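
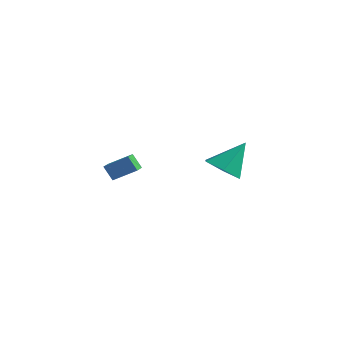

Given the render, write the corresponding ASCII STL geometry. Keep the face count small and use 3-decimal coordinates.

solid 
facet normal -0.569 0.794 -0.213
outer loop
vertex 1.968 -2.401 -2.182
vertex 2.717 -1.71 -1.607
vertex 2.391 -2.284 -2.875
endloop
endfacet
facet normal -0.640 -0.591 -0.491
outer loop
vertex 2.983 -3.11 -2.653
vertex 1.968 -2.401 -2.182
vertex 2.391 -2.284 -2.875
endloop
endfacet
facet normal -0.569 0.794 -0.213
outer loop
vertex 2.391 -2.284 -2.875
vertex 2.717 -1.71 -1.607
vertex 3.14 -1.593 -2.3
endloop
endfacet
facet normal 0.516 0.143 -0.844
outer loop
vertex 3.14 -1.593 -2.3
vertex 2.983 -3.11 -2.653
vertex 2.391 -2.284 -2.875
endloop
endfacet
facet normal -0.516 -0.143 0.844
outer loop
vertex 1.968 -2.401 -2.182
vertex 3.309 -2.536 -1.385
vertex 2.717 -1.71 -1.607
endloop
endfacet
facet normal -0.640 -0.591 -0.491
outer loop
vertex 2.56 -3.227 -1.96
vertex 1.968 -2.401 -2.182
vertex 2.983 -3.11 -2.653
endloop
endfacet
facet normal -0.516 -0.143 0.844
outer loop
vertex 2.56 -3.227 -1.96
vertex 3.309 -2.536 -1.385
vertex 1.968 -2.401 -2.182
endloop
endfacet
facet normal 0.640 0.591 0.491
outer loop
vertex 2.717 -1.71 -1.607
vertex 3.309 -2.536 -1.385
vertex 3.14 -1.593 -2.3
endloop
endfacet
facet normal 0.516 0.143 -0.844
outer loop
vertex 3.732 -2.419 -2.078
vertex 2.983 -3.11 -2.653
vertex 3.14 -1.593 -2.3
endloop
endfacet
facet normal 0.640 0.591 0.491
outer loop
vertex 3.14 -1.593 -2.3
vertex 3.309 -2.536 -1.385
vertex 3.732 -2.419 -2.078
endloop
endfacet
facet normal 0.569 -0.794 0.213
outer loop
vertex 3.732 -2.419 -2.078
vertex 2.56 -3.227 -1.96
vertex 2.983 -3.11 -2.653
endloop
endfacet
facet normal 0.569 -0.794 0.213
outer loop
vertex 3.309 -2.536 -1.385
vertex 2.56 -3.227 -1.96
vertex 3.732 -2.419 -2.078
endloop
endfacet
facet normal -0.229 -0.555 -0.800
outer loop
vertex 4.219 2.198 -3.231
vertex 3.532 2.895 -3.518
vertex 4.496 2.966 -3.843
endloop
endfacet
facet normal 0.941 -0.077 0.330
outer loop
vertex 4.219 2.198 -3.231
vertex 4.496 2.966 -3.843
vertex 3.948 3.905 -2.062
endloop
endfacet
facet normal -0.229 -0.556 -0.799
outer loop
vertex 4.496 2.966 -3.843
vertex 3.532 2.895 -3.518
vertex 3.808 3.662 -4.13
endloop
endfacet
facet normal 0.731 0.670 -0.128
outer loop
vertex 4.496 2.966 -3.843
vertex 3.808 3.662 -4.13
vertex 3.948 3.905 -2.062
endloop
endfacet
facet normal -0.229 -0.555 -0.799
outer loop
vertex 3.808 3.662 -4.13
vertex 3.532 2.895 -3.518
vertex 2.844 3.591 -3.804
endloop
endfacet
facet normal -0.110 0.988 -0.109
outer loop
vertex 3.808 3.662 -4.13
vertex 2.844 3.591 -3.804
vertex 3.948 3.905 -2.062
endloop
endfacet
facet normal -0.229 -0.555 -0.800
outer loop
vertex 2.844 3.591 -3.804
vertex 3.532 2.895 -3.518
vertex 2.567 2.824 -3.192
endloop
endfacet
facet normal -0.741 0.562 0.368
outer loop
vertex 2.844 3.591 -3.804
vertex 2.567 2.824 -3.192
vertex 3.948 3.905 -2.062
endloop
endfacet
facet normal -0.229 -0.555 -0.799
outer loop
vertex 2.567 2.824 -3.192
vertex 3.532 2.895 -3.518
vertex 3.255 2.127 -2.905
endloop
endfacet
facet normal -0.532 -0.185 0.827
outer loop
vertex 2.567 2.824 -3.192
vertex 3.255 2.127 -2.905
vertex 3.948 3.905 -2.062
endloop
endfacet
facet normal -0.229 -0.555 -0.799
outer loop
vertex 3.255 2.127 -2.905
vertex 3.532 2.895 -3.518
vertex 4.219 2.198 -3.231
endloop
endfacet
facet normal 0.310 -0.503 0.807
outer loop
vertex 3.255 2.127 -2.905
vertex 4.219 2.198 -3.231
vertex 3.948 3.905 -2.062
endloop
endfacet

endsolid


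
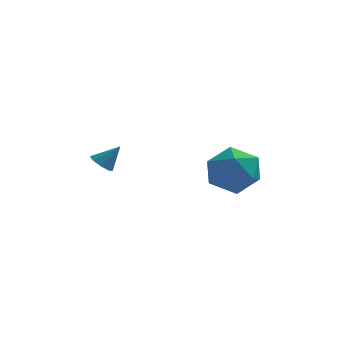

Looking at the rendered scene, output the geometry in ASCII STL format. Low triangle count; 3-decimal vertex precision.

solid 
facet normal -0.976 0.217 -0.033
outer loop
vertex 2.766 -1.459 0.617
vertex 2.703 -1.569 1.756
vertex 2.945 -0.55 1.291
endloop
endfacet
facet normal -0.625 0.541 -0.563
outer loop
vertex 2.766 -1.459 0.617
vertex 2.945 -0.55 1.291
vertex 3.615 -0.727 0.378
endloop
endfacet
facet normal -0.301 0.038 -0.953
outer loop
vertex 2.766 -1.459 0.617
vertex 3.615 -0.727 0.378
vertex 3.787 -1.856 0.279
endloop
endfacet
facet normal -0.452 -0.597 -0.663
outer loop
vertex 2.766 -1.459 0.617
vertex 3.787 -1.856 0.279
vertex 3.224 -2.376 1.131
endloop
endfacet
facet normal -0.868 -0.487 -0.095
outer loop
vertex 2.766 -1.459 0.617
vertex 3.224 -2.376 1.131
vertex 2.703 -1.569 1.756
endloop
endfacet
facet normal -0.121 0.954 -0.274
outer loop
vertex 3.615 -0.727 0.378
vertex 2.945 -0.55 1.291
vertex 4.076 -0.384 1.369
endloop
endfacet
facet normal -0.688 0.430 0.584
outer loop
vertex 2.945 -0.55 1.291
vertex 2.703 -1.569 1.756
vertex 3.513 -0.904 2.221
endloop
endfacet
facet normal -0.515 -0.707 0.484
outer loop
vertex 2.703 -1.569 1.756
vertex 3.224 -2.376 1.131
vertex 3.685 -2.033 2.122
endloop
endfacet
facet normal 0.160 -0.886 -0.435
outer loop
vertex 3.224 -2.376 1.131
vertex 3.787 -1.856 0.279
vertex 4.355 -2.21 1.209
endloop
endfacet
facet normal 0.403 0.141 -0.904
outer loop
vertex 3.787 -1.856 0.279
vertex 3.615 -0.727 0.378
vertex 4.597 -1.191 0.744
endloop
endfacet
facet normal 0.452 0.597 0.663
outer loop
vertex 4.534 -1.301 1.883
vertex 4.076 -0.384 1.369
vertex 3.513 -0.904 2.221
endloop
endfacet
facet normal 0.301 -0.038 0.953
outer loop
vertex 4.534 -1.301 1.883
vertex 3.513 -0.904 2.221
vertex 3.685 -2.033 2.122
endloop
endfacet
facet normal 0.625 -0.541 0.563
outer loop
vertex 4.534 -1.301 1.883
vertex 3.685 -2.033 2.122
vertex 4.355 -2.21 1.209
endloop
endfacet
facet normal 0.976 -0.217 0.033
outer loop
vertex 4.534 -1.301 1.883
vertex 4.355 -2.21 1.209
vertex 4.597 -1.191 0.744
endloop
endfacet
facet normal 0.868 0.487 0.095
outer loop
vertex 4.534 -1.301 1.883
vertex 4.597 -1.191 0.744
vertex 4.076 -0.384 1.369
endloop
endfacet
facet normal -0.160 0.886 0.435
outer loop
vertex 3.513 -0.904 2.221
vertex 4.076 -0.384 1.369
vertex 2.945 -0.55 1.291
endloop
endfacet
facet normal -0.403 -0.141 0.904
outer loop
vertex 3.685 -2.033 2.122
vertex 3.513 -0.904 2.221
vertex 2.703 -1.569 1.756
endloop
endfacet
facet normal 0.121 -0.954 0.274
outer loop
vertex 4.355 -2.21 1.209
vertex 3.685 -2.033 2.122
vertex 3.224 -2.376 1.131
endloop
endfacet
facet normal 0.688 -0.430 -0.584
outer loop
vertex 4.597 -1.191 0.744
vertex 4.355 -2.21 1.209
vertex 3.787 -1.856 0.279
endloop
endfacet
facet normal 0.515 0.707 -0.484
outer loop
vertex 4.076 -0.384 1.369
vertex 4.597 -1.191 0.744
vertex 3.615 -0.727 0.378
endloop
endfacet
facet normal -0.636 -0.181 -0.750
outer loop
vertex -0.6 -2.646 1.681
vertex -1.0 -2.604 2.01
vertex -0.737 -2.273 1.707
endloop
endfacet
facet normal 0.894 0.348 -0.282
outer loop
vertex -0.6 -2.646 1.681
vertex -0.737 -2.273 1.707
vertex -0.34 -2.416 2.79
endloop
endfacet
facet normal -0.637 -0.180 -0.750
outer loop
vertex -0.737 -2.273 1.707
vertex -1.0 -2.604 2.01
vertex -1.028 -2.094 1.911
endloop
endfacet
facet normal 0.490 0.870 -0.065
outer loop
vertex -0.737 -2.273 1.707
vertex -1.028 -2.094 1.911
vertex -0.34 -2.416 2.79
endloop
endfacet
facet normal -0.634 -0.181 -0.752
outer loop
vertex -1.028 -2.094 1.911
vertex -1.0 -2.604 2.01
vertex -1.303 -2.214 2.172
endloop
endfacet
facet normal -0.047 0.925 0.376
outer loop
vertex -1.028 -2.094 1.911
vertex -1.303 -2.214 2.172
vertex -0.34 -2.416 2.79
endloop
endfacet
facet normal -0.635 -0.181 -0.751
outer loop
vertex -1.303 -2.214 2.172
vertex -1.0 -2.604 2.01
vertex -1.401 -2.562 2.339
endloop
endfacet
facet normal -0.398 0.486 0.778
outer loop
vertex -1.303 -2.214 2.172
vertex -1.401 -2.562 2.339
vertex -0.34 -2.416 2.79
endloop
endfacet
facet normal -0.635 -0.179 -0.751
outer loop
vertex -1.401 -2.562 2.339
vertex -1.0 -2.604 2.01
vertex -1.264 -2.935 2.312
endloop
endfacet
facet normal -0.360 -0.198 0.912
outer loop
vertex -1.401 -2.562 2.339
vertex -1.264 -2.935 2.312
vertex -0.34 -2.416 2.79
endloop
endfacet
facet normal -0.635 -0.179 -0.751
outer loop
vertex -1.264 -2.935 2.312
vertex -1.0 -2.604 2.01
vertex -0.972 -3.114 2.108
endloop
endfacet
facet normal 0.044 -0.718 0.694
outer loop
vertex -1.264 -2.935 2.312
vertex -0.972 -3.114 2.108
vertex -0.34 -2.416 2.79
endloop
endfacet
facet normal -0.635 -0.179 -0.751
outer loop
vertex -0.972 -3.114 2.108
vertex -1.0 -2.604 2.01
vertex -0.697 -2.994 1.847
endloop
endfacet
facet normal 0.580 -0.774 0.255
outer loop
vertex -0.972 -3.114 2.108
vertex -0.697 -2.994 1.847
vertex -0.34 -2.416 2.79
endloop
endfacet
facet normal -0.636 -0.181 -0.750
outer loop
vertex -0.697 -2.994 1.847
vertex -1.0 -2.604 2.01
vertex -0.6 -2.646 1.681
endloop
endfacet
facet normal 0.932 -0.331 -0.150
outer loop
vertex -0.697 -2.994 1.847
vertex -0.6 -2.646 1.681
vertex -0.34 -2.416 2.79
endloop
endfacet

endsolid


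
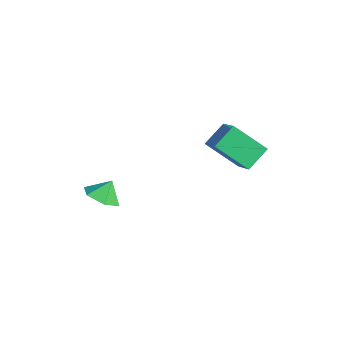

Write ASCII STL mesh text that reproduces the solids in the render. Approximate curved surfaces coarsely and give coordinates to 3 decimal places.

solid 
facet normal 0.094 -0.561 -0.823
outer loop
vertex -2.198 -2.325 0.274
vertex -3.138 -2.055 -0.018
vertex -2.334 -1.497 -0.306
endloop
endfacet
facet normal 0.706 0.480 0.520
outer loop
vertex -2.198 -2.325 0.274
vertex -2.334 -1.497 -0.306
vertex -3.242 -1.445 0.878
endloop
endfacet
facet normal 0.094 -0.561 -0.823
outer loop
vertex -2.334 -1.497 -0.306
vertex -3.138 -2.055 -0.018
vertex -3.274 -1.227 -0.598
endloop
endfacet
facet normal 0.234 0.963 0.137
outer loop
vertex -2.334 -1.497 -0.306
vertex -3.274 -1.227 -0.598
vertex -3.242 -1.445 0.878
endloop
endfacet
facet normal 0.096 -0.560 -0.823
outer loop
vertex -3.274 -1.227 -0.598
vertex -3.138 -2.055 -0.018
vertex -4.077 -1.786 -0.311
endloop
endfacet
facet normal -0.533 0.835 0.135
outer loop
vertex -3.274 -1.227 -0.598
vertex -4.077 -1.786 -0.311
vertex -3.242 -1.445 0.878
endloop
endfacet
facet normal 0.096 -0.560 -0.823
outer loop
vertex -4.077 -1.786 -0.311
vertex -3.138 -2.055 -0.018
vertex -3.941 -2.614 0.269
endloop
endfacet
facet normal -0.827 0.226 0.516
outer loop
vertex -4.077 -1.786 -0.311
vertex -3.941 -2.614 0.269
vertex -3.242 -1.445 0.878
endloop
endfacet
facet normal 0.096 -0.560 -0.823
outer loop
vertex -3.941 -2.614 0.269
vertex -3.138 -2.055 -0.018
vertex -3.002 -2.883 0.562
endloop
endfacet
facet normal -0.354 -0.257 0.899
outer loop
vertex -3.941 -2.614 0.269
vertex -3.002 -2.883 0.562
vertex -3.242 -1.445 0.878
endloop
endfacet
facet normal 0.094 -0.561 -0.823
outer loop
vertex -3.002 -2.883 0.562
vertex -3.138 -2.055 -0.018
vertex -2.198 -2.325 0.274
endloop
endfacet
facet normal 0.413 -0.129 0.902
outer loop
vertex -3.002 -2.883 0.562
vertex -2.198 -2.325 0.274
vertex -3.242 -1.445 0.878
endloop
endfacet
facet normal -0.557 -0.577 0.597
outer loop
vertex 0.04 2.363 4.631
vertex -0.316 3.525 5.421
vertex -1.61 2.69 3.407
endloop
endfacet
facet normal 0.245 -0.802 -0.545
outer loop
vertex -0.444 3.895 2.159
vertex 0.04 2.363 4.631
vertex -1.61 2.69 3.407
endloop
endfacet
facet normal -0.558 -0.576 0.597
outer loop
vertex -1.61 2.69 3.407
vertex -0.316 3.525 5.421
vertex -1.965 3.853 4.197
endloop
endfacet
facet normal -0.793 0.158 -0.589
outer loop
vertex -1.965 3.853 4.197
vertex -0.444 3.895 2.159
vertex -1.61 2.69 3.407
endloop
endfacet
facet normal 0.793 -0.157 0.589
outer loop
vertex 0.04 2.363 4.631
vertex 0.85 4.73 4.173
vertex -0.316 3.525 5.421
endloop
endfacet
facet normal 0.245 -0.802 -0.545
outer loop
vertex 1.205 3.567 3.383
vertex 0.04 2.363 4.631
vertex -0.444 3.895 2.159
endloop
endfacet
facet normal 0.793 -0.158 0.588
outer loop
vertex 1.205 3.567 3.383
vertex 0.85 4.73 4.173
vertex 0.04 2.363 4.631
endloop
endfacet
facet normal -0.245 0.802 0.545
outer loop
vertex -0.316 3.525 5.421
vertex 0.85 4.73 4.173
vertex -1.965 3.853 4.197
endloop
endfacet
facet normal -0.793 0.157 -0.589
outer loop
vertex -0.8 5.057 2.949
vertex -0.444 3.895 2.159
vertex -1.965 3.853 4.197
endloop
endfacet
facet normal -0.245 0.802 0.545
outer loop
vertex -1.965 3.853 4.197
vertex 0.85 4.73 4.173
vertex -0.8 5.057 2.949
endloop
endfacet
facet normal 0.558 0.577 -0.597
outer loop
vertex -0.8 5.057 2.949
vertex 1.205 3.567 3.383
vertex -0.444 3.895 2.159
endloop
endfacet
facet normal 0.558 0.576 -0.598
outer loop
vertex 0.85 4.73 4.173
vertex 1.205 3.567 3.383
vertex -0.8 5.057 2.949
endloop
endfacet

endsolid


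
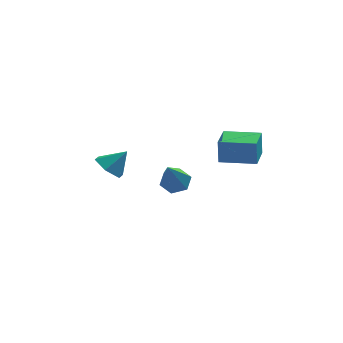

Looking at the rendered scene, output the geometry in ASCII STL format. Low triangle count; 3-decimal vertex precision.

solid 
facet normal -0.948 0.312 -0.057
outer loop
vertex 0.104 -3.671 4.258
vertex 0.519 -2.438 4.103
vertex 0.122 -3.815 3.168
endloop
endfacet
facet normal -0.317 -0.941 0.119
outer loop
vertex 1.601 -4.302 3.257
vertex 0.104 -3.671 4.258
vertex 0.122 -3.815 3.168
endloop
endfacet
facet normal -0.948 0.312 -0.057
outer loop
vertex 0.122 -3.815 3.168
vertex 0.519 -2.438 4.103
vertex 0.537 -2.582 3.013
endloop
endfacet
facet normal 0.017 -0.130 -0.991
outer loop
vertex 0.537 -2.582 3.013
vertex 1.601 -4.302 3.257
vertex 0.122 -3.815 3.168
endloop
endfacet
facet normal -0.017 0.130 0.991
outer loop
vertex 0.104 -3.671 4.258
vertex 1.998 -2.925 4.192
vertex 0.519 -2.438 4.103
endloop
endfacet
facet normal -0.317 -0.941 0.119
outer loop
vertex 1.583 -4.158 4.347
vertex 0.104 -3.671 4.258
vertex 1.601 -4.302 3.257
endloop
endfacet
facet normal -0.017 0.130 0.991
outer loop
vertex 1.583 -4.158 4.347
vertex 1.998 -2.925 4.192
vertex 0.104 -3.671 4.258
endloop
endfacet
facet normal 0.317 0.941 -0.119
outer loop
vertex 0.519 -2.438 4.103
vertex 1.998 -2.925 4.192
vertex 0.537 -2.582 3.013
endloop
endfacet
facet normal 0.017 -0.130 -0.991
outer loop
vertex 2.016 -3.069 3.102
vertex 1.601 -4.302 3.257
vertex 0.537 -2.582 3.013
endloop
endfacet
facet normal 0.317 0.941 -0.119
outer loop
vertex 0.537 -2.582 3.013
vertex 1.998 -2.925 4.192
vertex 2.016 -3.069 3.102
endloop
endfacet
facet normal 0.948 -0.312 0.057
outer loop
vertex 2.016 -3.069 3.102
vertex 1.583 -4.158 4.347
vertex 1.601 -4.302 3.257
endloop
endfacet
facet normal 0.948 -0.312 0.057
outer loop
vertex 1.998 -2.925 4.192
vertex 1.583 -4.158 4.347
vertex 2.016 -3.069 3.102
endloop
endfacet
facet normal 0.231 0.560 -0.796
outer loop
vertex -0.426 1.665 -2.071
vertex -0.873 2.189 -1.832
vertex -0.172 2.188 -1.629
endloop
endfacet
facet normal 0.806 -0.558 0.197
outer loop
vertex -0.426 1.665 -2.071
vertex -0.172 2.188 -1.629
vertex -1.367 0.991 -0.128
endloop
endfacet
facet normal 0.231 0.560 -0.795
outer loop
vertex -0.172 2.188 -1.629
vertex -0.873 2.189 -1.832
vertex -0.62 2.712 -1.39
endloop
endfacet
facet normal 0.659 0.238 0.714
outer loop
vertex -0.172 2.188 -1.629
vertex -0.62 2.712 -1.39
vertex -1.367 0.991 -0.128
endloop
endfacet
facet normal 0.231 0.561 -0.795
outer loop
vertex -0.62 2.712 -1.39
vertex -0.873 2.189 -1.832
vertex -1.321 2.714 -1.592
endloop
endfacet
facet normal -0.212 0.636 0.742
outer loop
vertex -0.62 2.712 -1.39
vertex -1.321 2.714 -1.592
vertex -1.367 0.991 -0.128
endloop
endfacet
facet normal 0.230 0.560 -0.796
outer loop
vertex -1.321 2.714 -1.592
vertex -0.873 2.189 -1.832
vertex -1.575 2.19 -2.034
endloop
endfacet
facet normal -0.937 0.240 0.253
outer loop
vertex -1.321 2.714 -1.592
vertex -1.575 2.19 -2.034
vertex -1.367 0.991 -0.128
endloop
endfacet
facet normal 0.230 0.560 -0.796
outer loop
vertex -1.575 2.19 -2.034
vertex -0.873 2.189 -1.832
vertex -1.127 1.666 -2.273
endloop
endfacet
facet normal -0.789 -0.555 -0.263
outer loop
vertex -1.575 2.19 -2.034
vertex -1.127 1.666 -2.273
vertex -1.367 0.991 -0.128
endloop
endfacet
facet normal 0.230 0.560 -0.796
outer loop
vertex -1.127 1.666 -2.273
vertex -0.873 2.189 -1.832
vertex -0.426 1.665 -2.071
endloop
endfacet
facet normal 0.082 -0.953 -0.291
outer loop
vertex -1.127 1.666 -2.273
vertex -0.426 1.665 -2.071
vertex -1.367 0.991 -0.128
endloop
endfacet
facet normal -0.679 -0.099 -0.727
outer loop
vertex -3.243 1.614 -0.862
vertex -3.844 1.56 -0.293
vertex -3.626 2.301 -0.598
endloop
endfacet
facet normal 0.839 0.524 -0.145
outer loop
vertex -3.243 1.614 -0.862
vertex -3.626 2.301 -0.598
vertex -3.036 1.68 0.573
endloop
endfacet
facet normal -0.679 -0.100 -0.727
outer loop
vertex -3.626 2.301 -0.598
vertex -3.844 1.56 -0.293
vertex -4.228 2.248 -0.029
endloop
endfacet
facet normal 0.252 0.902 0.351
outer loop
vertex -3.626 2.301 -0.598
vertex -4.228 2.248 -0.029
vertex -3.036 1.68 0.573
endloop
endfacet
facet normal -0.679 -0.100 -0.727
outer loop
vertex -4.228 2.248 -0.029
vertex -3.844 1.56 -0.293
vertex -4.446 1.507 0.277
endloop
endfacet
facet normal -0.236 0.429 0.872
outer loop
vertex -4.228 2.248 -0.029
vertex -4.446 1.507 0.277
vertex -3.036 1.68 0.573
endloop
endfacet
facet normal -0.679 -0.100 -0.727
outer loop
vertex -4.446 1.507 0.277
vertex -3.844 1.56 -0.293
vertex -4.062 0.82 0.013
endloop
endfacet
facet normal -0.137 -0.421 0.897
outer loop
vertex -4.446 1.507 0.277
vertex -4.062 0.82 0.013
vertex -3.036 1.68 0.573
endloop
endfacet
facet normal -0.679 -0.100 -0.727
outer loop
vertex -4.062 0.82 0.013
vertex -3.844 1.56 -0.293
vertex -3.461 0.873 -0.556
endloop
endfacet
facet normal 0.450 -0.798 0.401
outer loop
vertex -4.062 0.82 0.013
vertex -3.461 0.873 -0.556
vertex -3.036 1.68 0.573
endloop
endfacet
facet normal -0.679 -0.100 -0.727
outer loop
vertex -3.461 0.873 -0.556
vertex -3.844 1.56 -0.293
vertex -3.243 1.614 -0.862
endloop
endfacet
facet normal 0.938 -0.326 -0.120
outer loop
vertex -3.461 0.873 -0.556
vertex -3.243 1.614 -0.862
vertex -3.036 1.68 0.573
endloop
endfacet

endsolid


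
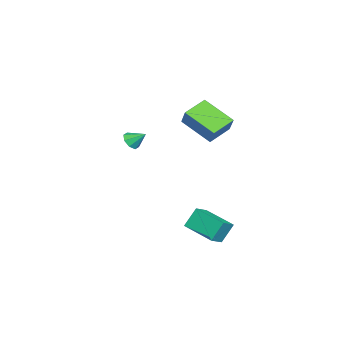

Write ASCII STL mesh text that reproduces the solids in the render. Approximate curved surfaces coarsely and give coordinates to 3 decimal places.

solid 
facet normal -0.529 -0.320 -0.786
outer loop
vertex 0.562 1.696 3.597
vertex -0.595 2.366 4.103
vertex 1.067 3.326 2.593
endloop
endfacet
facet normal 0.810 -0.469 -0.354
outer loop
vertex 1.675 3.694 3.497
vertex 0.562 1.696 3.597
vertex 1.067 3.326 2.593
endloop
endfacet
facet normal -0.529 -0.320 -0.786
outer loop
vertex 1.067 3.326 2.593
vertex -0.595 2.366 4.103
vertex -0.091 3.996 3.1
endloop
endfacet
facet normal 0.255 0.824 -0.507
outer loop
vertex -0.091 3.996 3.1
vertex 1.675 3.694 3.497
vertex 1.067 3.326 2.593
endloop
endfacet
facet normal -0.255 -0.823 0.507
outer loop
vertex 0.562 1.696 3.597
vertex 0.013 2.734 5.007
vertex -0.595 2.366 4.103
endloop
endfacet
facet normal 0.809 -0.468 -0.355
outer loop
vertex 1.171 2.064 4.5
vertex 0.562 1.696 3.597
vertex 1.675 3.694 3.497
endloop
endfacet
facet normal -0.254 -0.823 0.507
outer loop
vertex 1.171 2.064 4.5
vertex 0.013 2.734 5.007
vertex 0.562 1.696 3.597
endloop
endfacet
facet normal -0.810 0.468 0.354
outer loop
vertex -0.595 2.366 4.103
vertex 0.013 2.734 5.007
vertex -0.091 3.996 3.1
endloop
endfacet
facet normal 0.255 0.823 -0.507
outer loop
vertex 0.518 4.364 4.003
vertex 1.675 3.694 3.497
vertex -0.091 3.996 3.1
endloop
endfacet
facet normal -0.809 0.469 0.354
outer loop
vertex -0.091 3.996 3.1
vertex 0.013 2.734 5.007
vertex 0.518 4.364 4.003
endloop
endfacet
facet normal 0.529 0.320 0.786
outer loop
vertex 0.518 4.364 4.003
vertex 1.171 2.064 4.5
vertex 1.675 3.694 3.497
endloop
endfacet
facet normal 0.529 0.320 0.786
outer loop
vertex 0.013 2.734 5.007
vertex 1.171 2.064 4.5
vertex 0.518 4.364 4.003
endloop
endfacet
facet normal -0.044 -0.798 -0.602
outer loop
vertex 0.373 -1.117 1.408
vertex -0.202 -1.199 1.559
vertex 0.084 -0.892 1.131
endloop
endfacet
facet normal 0.700 0.694 -0.166
outer loop
vertex 0.373 -1.117 1.408
vertex 0.084 -0.892 1.131
vertex -0.158 -0.401 2.161
endloop
endfacet
facet normal -0.045 -0.797 -0.602
outer loop
vertex 0.084 -0.892 1.131
vertex -0.202 -1.199 1.559
vertex -0.372 -0.846 1.104
endloop
endfacet
facet normal 0.115 0.907 -0.405
outer loop
vertex 0.084 -0.892 1.131
vertex -0.372 -0.846 1.104
vertex -0.158 -0.401 2.161
endloop
endfacet
facet normal -0.045 -0.797 -0.602
outer loop
vertex -0.372 -0.846 1.104
vertex -0.202 -1.199 1.559
vertex -0.729 -1.008 1.345
endloop
endfacet
facet normal -0.529 0.815 -0.236
outer loop
vertex -0.372 -0.846 1.104
vertex -0.729 -1.008 1.345
vertex -0.158 -0.401 2.161
endloop
endfacet
facet normal -0.045 -0.798 -0.601
outer loop
vertex -0.729 -1.008 1.345
vertex -0.202 -1.199 1.559
vertex -0.777 -1.281 1.711
endloop
endfacet
facet normal -0.848 0.473 0.241
outer loop
vertex -0.729 -1.008 1.345
vertex -0.777 -1.281 1.711
vertex -0.158 -0.401 2.161
endloop
endfacet
facet normal -0.045 -0.798 -0.601
outer loop
vertex -0.777 -1.281 1.711
vertex -0.202 -1.199 1.559
vertex -0.488 -1.506 1.988
endloop
endfacet
facet normal -0.657 0.079 0.750
outer loop
vertex -0.777 -1.281 1.711
vertex -0.488 -1.506 1.988
vertex -0.158 -0.401 2.161
endloop
endfacet
facet normal -0.045 -0.798 -0.601
outer loop
vertex -0.488 -1.506 1.988
vertex -0.202 -1.199 1.559
vertex -0.032 -1.551 2.014
endloop
endfacet
facet normal -0.070 -0.134 0.989
outer loop
vertex -0.488 -1.506 1.988
vertex -0.032 -1.551 2.014
vertex -0.158 -0.401 2.161
endloop
endfacet
facet normal -0.044 -0.798 -0.601
outer loop
vertex -0.032 -1.551 2.014
vertex -0.202 -1.199 1.559
vertex 0.325 -1.39 1.774
endloop
endfacet
facet normal 0.570 -0.042 0.820
outer loop
vertex -0.032 -1.551 2.014
vertex 0.325 -1.39 1.774
vertex -0.158 -0.401 2.161
endloop
endfacet
facet normal -0.044 -0.798 -0.601
outer loop
vertex 0.325 -1.39 1.774
vertex -0.202 -1.199 1.559
vertex 0.373 -1.117 1.408
endloop
endfacet
facet normal 0.890 0.301 0.341
outer loop
vertex 0.325 -1.39 1.774
vertex 0.373 -1.117 1.408
vertex -0.158 -0.401 2.161
endloop
endfacet
facet normal -0.355 0.384 0.853
outer loop
vertex 2.608 3.075 -1.373
vertex 3.408 4.696 -1.769
vertex 1.788 3.365 -1.845
endloop
endfacet
facet normal -0.433 -0.875 0.215
outer loop
vertex 2.232 2.884 -2.911
vertex 2.608 3.075 -1.373
vertex 1.788 3.365 -1.845
endloop
endfacet
facet normal -0.356 0.384 0.852
outer loop
vertex 1.788 3.365 -1.845
vertex 3.408 4.696 -1.769
vertex 2.588 4.985 -2.242
endloop
endfacet
facet normal -0.829 0.292 -0.477
outer loop
vertex 2.588 4.985 -2.242
vertex 2.232 2.884 -2.911
vertex 1.788 3.365 -1.845
endloop
endfacet
facet normal 0.829 -0.292 0.477
outer loop
vertex 2.608 3.075 -1.373
vertex 3.852 4.215 -2.835
vertex 3.408 4.696 -1.769
endloop
endfacet
facet normal -0.432 -0.876 0.214
outer loop
vertex 3.052 2.595 -2.438
vertex 2.608 3.075 -1.373
vertex 2.232 2.884 -2.911
endloop
endfacet
facet normal 0.829 -0.292 0.477
outer loop
vertex 3.052 2.595 -2.438
vertex 3.852 4.215 -2.835
vertex 2.608 3.075 -1.373
endloop
endfacet
facet normal 0.433 0.876 -0.215
outer loop
vertex 3.408 4.696 -1.769
vertex 3.852 4.215 -2.835
vertex 2.588 4.985 -2.242
endloop
endfacet
facet normal -0.829 0.292 -0.477
outer loop
vertex 3.032 4.505 -3.307
vertex 2.232 2.884 -2.911
vertex 2.588 4.985 -2.242
endloop
endfacet
facet normal 0.433 0.876 -0.214
outer loop
vertex 2.588 4.985 -2.242
vertex 3.852 4.215 -2.835
vertex 3.032 4.505 -3.307
endloop
endfacet
facet normal 0.356 -0.384 -0.852
outer loop
vertex 3.032 4.505 -3.307
vertex 3.052 2.595 -2.438
vertex 2.232 2.884 -2.911
endloop
endfacet
facet normal 0.355 -0.384 -0.852
outer loop
vertex 3.852 4.215 -2.835
vertex 3.052 2.595 -2.438
vertex 3.032 4.505 -3.307
endloop
endfacet

endsolid


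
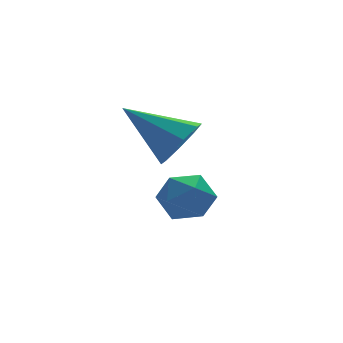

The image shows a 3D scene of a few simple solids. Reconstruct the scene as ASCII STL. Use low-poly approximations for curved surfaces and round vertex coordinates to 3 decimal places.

solid 
facet normal 0.040 -0.097 0.994
outer loop
vertex 2.556 4.034 -2.196
vertex 2.94 3.209 -2.292
vertex 3.467 3.955 -2.24
endloop
endfacet
facet normal 0.090 0.589 0.803
outer loop
vertex 2.556 4.034 -2.196
vertex 3.467 3.955 -2.24
vertex 3.043 4.631 -2.688
endloop
endfacet
facet normal -0.494 0.756 0.429
outer loop
vertex 2.556 4.034 -2.196
vertex 3.043 4.631 -2.688
vertex 2.255 4.303 -3.017
endloop
endfacet
facet normal -0.905 0.173 0.389
outer loop
vertex 2.556 4.034 -2.196
vertex 2.255 4.303 -3.017
vertex 2.192 3.424 -2.772
endloop
endfacet
facet normal -0.575 -0.354 0.738
outer loop
vertex 2.556 4.034 -2.196
vertex 2.192 3.424 -2.772
vertex 2.94 3.209 -2.292
endloop
endfacet
facet normal 0.655 0.658 0.373
outer loop
vertex 3.043 4.631 -2.688
vertex 3.467 3.955 -2.24
vertex 3.728 4.176 -3.088
endloop
endfacet
facet normal 0.574 -0.453 0.683
outer loop
vertex 3.467 3.955 -2.24
vertex 2.94 3.209 -2.292
vertex 3.665 3.297 -2.843
endloop
endfacet
facet normal -0.420 -0.867 0.267
outer loop
vertex 2.94 3.209 -2.292
vertex 2.192 3.424 -2.772
vertex 2.877 2.969 -3.172
endloop
endfacet
facet normal -0.955 -0.015 -0.298
outer loop
vertex 2.192 3.424 -2.772
vertex 2.255 4.303 -3.017
vertex 2.453 3.645 -3.62
endloop
endfacet
facet normal -0.289 0.929 -0.233
outer loop
vertex 2.255 4.303 -3.017
vertex 3.043 4.631 -2.688
vertex 2.98 4.391 -3.568
endloop
endfacet
facet normal 0.905 -0.173 -0.389
outer loop
vertex 3.364 3.566 -3.664
vertex 3.728 4.176 -3.088
vertex 3.665 3.297 -2.843
endloop
endfacet
facet normal 0.494 -0.756 -0.429
outer loop
vertex 3.364 3.566 -3.664
vertex 3.665 3.297 -2.843
vertex 2.877 2.969 -3.172
endloop
endfacet
facet normal -0.090 -0.589 -0.803
outer loop
vertex 3.364 3.566 -3.664
vertex 2.877 2.969 -3.172
vertex 2.453 3.645 -3.62
endloop
endfacet
facet normal -0.040 0.097 -0.994
outer loop
vertex 3.364 3.566 -3.664
vertex 2.453 3.645 -3.62
vertex 2.98 4.391 -3.568
endloop
endfacet
facet normal 0.575 0.354 -0.738
outer loop
vertex 3.364 3.566 -3.664
vertex 2.98 4.391 -3.568
vertex 3.728 4.176 -3.088
endloop
endfacet
facet normal 0.955 0.015 0.298
outer loop
vertex 3.665 3.297 -2.843
vertex 3.728 4.176 -3.088
vertex 3.467 3.955 -2.24
endloop
endfacet
facet normal 0.289 -0.929 0.233
outer loop
vertex 2.877 2.969 -3.172
vertex 3.665 3.297 -2.843
vertex 2.94 3.209 -2.292
endloop
endfacet
facet normal -0.655 -0.658 -0.373
outer loop
vertex 2.453 3.645 -3.62
vertex 2.877 2.969 -3.172
vertex 2.192 3.424 -2.772
endloop
endfacet
facet normal -0.574 0.453 -0.683
outer loop
vertex 2.98 4.391 -3.568
vertex 2.453 3.645 -3.62
vertex 2.255 4.303 -3.017
endloop
endfacet
facet normal 0.420 0.867 -0.267
outer loop
vertex 3.728 4.176 -3.088
vertex 2.98 4.391 -3.568
vertex 3.043 4.631 -2.688
endloop
endfacet
facet normal 0.589 -0.607 -0.534
outer loop
vertex 2.89 3.164 -0.147
vertex 2.236 2.577 -0.202
vertex 2.5 3.261 -0.688
endloop
endfacet
facet normal 0.299 0.953 -0.044
outer loop
vertex 2.89 3.164 -0.147
vertex 2.5 3.261 -0.688
vertex 1.064 3.783 0.862
endloop
endfacet
facet normal 0.588 -0.607 -0.534
outer loop
vertex 2.5 3.261 -0.688
vertex 2.236 2.577 -0.202
vertex 1.956 2.958 -0.943
endloop
endfacet
facet normal -0.233 0.836 -0.497
outer loop
vertex 2.5 3.261 -0.688
vertex 1.956 2.958 -0.943
vertex 1.064 3.783 0.862
endloop
endfacet
facet normal 0.590 -0.606 -0.534
outer loop
vertex 1.956 2.958 -0.943
vertex 2.236 2.577 -0.202
vertex 1.576 2.431 -0.765
endloop
endfacet
facet normal -0.758 0.364 -0.541
outer loop
vertex 1.956 2.958 -0.943
vertex 1.576 2.431 -0.765
vertex 1.064 3.783 0.862
endloop
endfacet
facet normal 0.589 -0.607 -0.534
outer loop
vertex 1.576 2.431 -0.765
vertex 2.236 2.577 -0.202
vertex 1.583 1.99 -0.256
endloop
endfacet
facet normal -0.971 -0.188 -0.149
outer loop
vertex 1.576 2.431 -0.765
vertex 1.583 1.99 -0.256
vertex 1.064 3.783 0.862
endloop
endfacet
facet normal 0.589 -0.606 -0.534
outer loop
vertex 1.583 1.99 -0.256
vertex 2.236 2.577 -0.202
vertex 1.973 1.892 0.285
endloop
endfacet
facet normal -0.745 -0.495 0.447
outer loop
vertex 1.583 1.99 -0.256
vertex 1.973 1.892 0.285
vertex 1.064 3.783 0.862
endloop
endfacet
facet normal 0.589 -0.606 -0.534
outer loop
vertex 1.973 1.892 0.285
vertex 2.236 2.577 -0.202
vertex 2.517 2.196 0.54
endloop
endfacet
facet normal -0.212 -0.377 0.902
outer loop
vertex 1.973 1.892 0.285
vertex 2.517 2.196 0.54
vertex 1.064 3.783 0.862
endloop
endfacet
facet normal 0.589 -0.606 -0.534
outer loop
vertex 2.517 2.196 0.54
vertex 2.236 2.577 -0.202
vertex 2.897 2.722 0.362
endloop
endfacet
facet normal 0.312 0.094 0.945
outer loop
vertex 2.517 2.196 0.54
vertex 2.897 2.722 0.362
vertex 1.064 3.783 0.862
endloop
endfacet
facet normal 0.589 -0.606 -0.534
outer loop
vertex 2.897 2.722 0.362
vertex 2.236 2.577 -0.202
vertex 2.89 3.164 -0.147
endloop
endfacet
facet normal 0.525 0.646 0.554
outer loop
vertex 2.897 2.722 0.362
vertex 2.89 3.164 -0.147
vertex 1.064 3.783 0.862
endloop
endfacet

endsolid


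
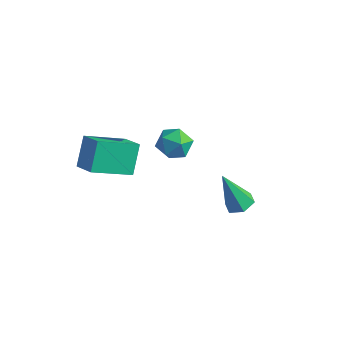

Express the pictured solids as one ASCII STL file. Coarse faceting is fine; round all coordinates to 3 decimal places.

solid 
facet normal 0.363 0.170 -0.916
outer loop
vertex 2.197 0.057 -1.734
vertex 1.699 -0.13 -1.966
vertex 1.765 0.431 -1.836
endloop
endfacet
facet normal 0.431 0.664 0.611
outer loop
vertex 2.197 0.057 -1.734
vertex 1.765 0.431 -1.836
vertex 1.101 -0.41 -0.454
endloop
endfacet
facet normal 0.363 0.170 -0.916
outer loop
vertex 1.765 0.431 -1.836
vertex 1.699 -0.13 -1.966
vertex 1.268 0.243 -2.068
endloop
endfacet
facet normal -0.455 0.841 0.293
outer loop
vertex 1.765 0.431 -1.836
vertex 1.268 0.243 -2.068
vertex 1.101 -0.41 -0.454
endloop
endfacet
facet normal 0.363 0.170 -0.916
outer loop
vertex 1.268 0.243 -2.068
vertex 1.699 -0.13 -1.966
vertex 1.202 -0.318 -2.198
endloop
endfacet
facet normal -0.990 0.128 -0.051
outer loop
vertex 1.268 0.243 -2.068
vertex 1.202 -0.318 -2.198
vertex 1.101 -0.41 -0.454
endloop
endfacet
facet normal 0.363 0.170 -0.916
outer loop
vertex 1.202 -0.318 -2.198
vertex 1.699 -0.13 -1.966
vertex 1.634 -0.692 -2.096
endloop
endfacet
facet normal -0.642 -0.763 -0.077
outer loop
vertex 1.202 -0.318 -2.198
vertex 1.634 -0.692 -2.096
vertex 1.101 -0.41 -0.454
endloop
endfacet
facet normal 0.363 0.170 -0.916
outer loop
vertex 1.634 -0.692 -2.096
vertex 1.699 -0.13 -1.966
vertex 2.131 -0.504 -1.864
endloop
endfacet
facet normal 0.243 -0.940 0.240
outer loop
vertex 1.634 -0.692 -2.096
vertex 2.131 -0.504 -1.864
vertex 1.101 -0.41 -0.454
endloop
endfacet
facet normal 0.363 0.170 -0.916
outer loop
vertex 2.131 -0.504 -1.864
vertex 1.699 -0.13 -1.966
vertex 2.197 0.057 -1.734
endloop
endfacet
facet normal 0.779 -0.227 0.584
outer loop
vertex 2.131 -0.504 -1.864
vertex 2.197 0.057 -1.734
vertex 1.101 -0.41 -0.454
endloop
endfacet
facet normal -0.747 0.659 -0.088
outer loop
vertex -2.752 1.499 -2.508
vertex -2.898 1.433 -1.758
vertex -2.402 1.963 -2.006
endloop
endfacet
facet normal -0.236 0.790 -0.566
outer loop
vertex -2.752 1.499 -2.508
vertex -2.402 1.963 -2.006
vertex -2.006 1.662 -2.591
endloop
endfacet
facet normal -0.152 0.205 -0.967
outer loop
vertex -2.752 1.499 -2.508
vertex -2.006 1.662 -2.591
vertex -2.257 0.946 -2.703
endloop
endfacet
facet normal -0.613 -0.289 -0.735
outer loop
vertex -2.752 1.499 -2.508
vertex -2.257 0.946 -2.703
vertex -2.808 0.804 -2.188
endloop
endfacet
facet normal -0.981 -0.009 -0.192
outer loop
vertex -2.752 1.499 -2.508
vertex -2.808 0.804 -2.188
vertex -2.898 1.433 -1.758
endloop
endfacet
facet normal 0.374 0.903 -0.212
outer loop
vertex -2.006 1.662 -2.591
vertex -2.402 1.963 -2.006
vertex -1.692 1.696 -1.892
endloop
endfacet
facet normal -0.455 0.690 0.563
outer loop
vertex -2.402 1.963 -2.006
vertex -2.898 1.433 -1.758
vertex -2.243 1.554 -1.377
endloop
endfacet
facet normal -0.833 -0.388 0.393
outer loop
vertex -2.898 1.433 -1.758
vertex -2.808 0.804 -2.188
vertex -2.494 0.838 -1.489
endloop
endfacet
facet normal -0.238 -0.841 -0.486
outer loop
vertex -2.808 0.804 -2.188
vertex -2.257 0.946 -2.703
vertex -2.098 0.537 -2.074
endloop
endfacet
facet normal 0.508 -0.044 -0.860
outer loop
vertex -2.257 0.946 -2.703
vertex -2.006 1.662 -2.591
vertex -1.602 1.067 -2.322
endloop
endfacet
facet normal 0.613 0.289 0.735
outer loop
vertex -1.748 1.001 -1.572
vertex -1.692 1.696 -1.892
vertex -2.243 1.554 -1.377
endloop
endfacet
facet normal 0.152 -0.205 0.967
outer loop
vertex -1.748 1.001 -1.572
vertex -2.243 1.554 -1.377
vertex -2.494 0.838 -1.489
endloop
endfacet
facet normal 0.236 -0.790 0.566
outer loop
vertex -1.748 1.001 -1.572
vertex -2.494 0.838 -1.489
vertex -2.098 0.537 -2.074
endloop
endfacet
facet normal 0.747 -0.659 0.088
outer loop
vertex -1.748 1.001 -1.572
vertex -2.098 0.537 -2.074
vertex -1.602 1.067 -2.322
endloop
endfacet
facet normal 0.981 0.009 0.192
outer loop
vertex -1.748 1.001 -1.572
vertex -1.602 1.067 -2.322
vertex -1.692 1.696 -1.892
endloop
endfacet
facet normal 0.238 0.841 0.486
outer loop
vertex -2.243 1.554 -1.377
vertex -1.692 1.696 -1.892
vertex -2.402 1.963 -2.006
endloop
endfacet
facet normal -0.508 0.044 0.860
outer loop
vertex -2.494 0.838 -1.489
vertex -2.243 1.554 -1.377
vertex -2.898 1.433 -1.758
endloop
endfacet
facet normal -0.374 -0.903 0.212
outer loop
vertex -2.098 0.537 -2.074
vertex -2.494 0.838 -1.489
vertex -2.808 0.804 -2.188
endloop
endfacet
facet normal 0.455 -0.690 -0.563
outer loop
vertex -1.602 1.067 -2.322
vertex -2.098 0.537 -2.074
vertex -2.257 0.946 -2.703
endloop
endfacet
facet normal 0.833 0.388 -0.393
outer loop
vertex -1.692 1.696 -1.892
vertex -1.602 1.067 -2.322
vertex -2.006 1.662 -2.591
endloop
endfacet
facet normal -0.853 0.273 -0.445
outer loop
vertex -3.768 -2.075 0.25
vertex -2.941 -0.753 -0.523
vertex -3.486 -2.843 -0.761
endloop
endfacet
facet normal -0.475 -0.759 0.444
outer loop
vertex -2.599 -3.127 -0.297
vertex -3.768 -2.075 0.25
vertex -3.486 -2.843 -0.761
endloop
endfacet
facet normal -0.852 0.273 -0.446
outer loop
vertex -3.486 -2.843 -0.761
vertex -2.941 -0.753 -0.523
vertex -2.658 -1.521 -1.533
endloop
endfacet
facet normal 0.218 -0.590 -0.777
outer loop
vertex -2.658 -1.521 -1.533
vertex -2.599 -3.127 -0.297
vertex -3.486 -2.843 -0.761
endloop
endfacet
facet normal -0.217 0.590 0.777
outer loop
vertex -3.768 -2.075 0.25
vertex -2.054 -1.037 -0.059
vertex -2.941 -0.753 -0.523
endloop
endfacet
facet normal -0.476 -0.759 0.444
outer loop
vertex -2.882 -2.359 0.713
vertex -3.768 -2.075 0.25
vertex -2.599 -3.127 -0.297
endloop
endfacet
facet normal -0.217 0.590 0.778
outer loop
vertex -2.882 -2.359 0.713
vertex -2.054 -1.037 -0.059
vertex -3.768 -2.075 0.25
endloop
endfacet
facet normal 0.475 0.759 -0.444
outer loop
vertex -2.941 -0.753 -0.523
vertex -2.054 -1.037 -0.059
vertex -2.658 -1.521 -1.533
endloop
endfacet
facet normal 0.217 -0.590 -0.777
outer loop
vertex -1.772 -1.805 -1.07
vertex -2.599 -3.127 -0.297
vertex -2.658 -1.521 -1.533
endloop
endfacet
facet normal 0.476 0.759 -0.444
outer loop
vertex -2.658 -1.521 -1.533
vertex -2.054 -1.037 -0.059
vertex -1.772 -1.805 -1.07
endloop
endfacet
facet normal 0.853 -0.272 0.446
outer loop
vertex -1.772 -1.805 -1.07
vertex -2.882 -2.359 0.713
vertex -2.599 -3.127 -0.297
endloop
endfacet
facet normal 0.852 -0.274 0.446
outer loop
vertex -2.054 -1.037 -0.059
vertex -2.882 -2.359 0.713
vertex -1.772 -1.805 -1.07
endloop
endfacet

endsolid


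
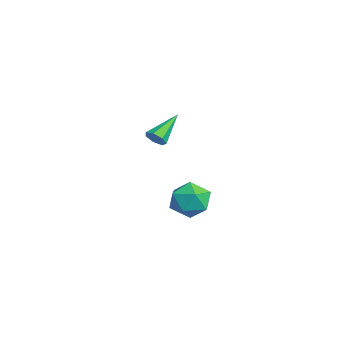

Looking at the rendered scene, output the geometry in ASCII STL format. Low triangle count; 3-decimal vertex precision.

solid 
facet normal 0.513 -0.659 -0.551
outer loop
vertex -1.884 -3.248 2.989
vertex -2.214 -3.686 3.206
vertex -2.309 -3.358 2.725
endloop
endfacet
facet normal 0.075 0.872 -0.484
outer loop
vertex -1.884 -3.248 2.989
vertex -2.309 -3.358 2.725
vertex -3.186 -2.434 4.254
endloop
endfacet
facet normal 0.511 -0.660 -0.551
outer loop
vertex -2.309 -3.358 2.725
vertex -2.214 -3.686 3.206
vertex -2.663 -3.715 2.824
endloop
endfacet
facet normal -0.630 0.449 -0.633
outer loop
vertex -2.309 -3.358 2.725
vertex -2.663 -3.715 2.824
vertex -3.186 -2.434 4.254
endloop
endfacet
facet normal 0.511 -0.660 -0.550
outer loop
vertex -2.663 -3.715 2.824
vertex -2.214 -3.686 3.206
vertex -2.679 -4.05 3.211
endloop
endfacet
facet normal -0.965 -0.178 -0.194
outer loop
vertex -2.663 -3.715 2.824
vertex -2.679 -4.05 3.211
vertex -3.186 -2.434 4.254
endloop
endfacet
facet normal 0.510 -0.660 -0.552
outer loop
vertex -2.679 -4.05 3.211
vertex -2.214 -3.686 3.206
vertex -2.345 -4.112 3.594
endloop
endfacet
facet normal -0.677 -0.537 0.503
outer loop
vertex -2.679 -4.05 3.211
vertex -2.345 -4.112 3.594
vertex -3.186 -2.434 4.254
endloop
endfacet
facet normal 0.510 -0.660 -0.552
outer loop
vertex -2.345 -4.112 3.594
vertex -2.214 -3.686 3.206
vertex -1.912 -3.853 3.685
endloop
endfacet
facet normal 0.018 -0.358 0.933
outer loop
vertex -2.345 -4.112 3.594
vertex -1.912 -3.853 3.685
vertex -3.186 -2.434 4.254
endloop
endfacet
facet normal 0.512 -0.658 -0.552
outer loop
vertex -1.912 -3.853 3.685
vertex -2.214 -3.686 3.206
vertex -1.708 -3.469 3.416
endloop
endfacet
facet normal 0.595 0.225 0.772
outer loop
vertex -1.912 -3.853 3.685
vertex -1.708 -3.469 3.416
vertex -3.186 -2.434 4.254
endloop
endfacet
facet normal 0.511 -0.659 -0.552
outer loop
vertex -1.708 -3.469 3.416
vertex -2.214 -3.686 3.206
vertex -1.884 -3.248 2.989
endloop
endfacet
facet normal 0.621 0.771 0.143
outer loop
vertex -1.708 -3.469 3.416
vertex -1.884 -3.248 2.989
vertex -3.186 -2.434 4.254
endloop
endfacet
facet normal -0.795 0.008 0.607
outer loop
vertex 2.626 -2.801 2.101
vertex 2.664 -3.85 2.164
vertex 3.197 -3.262 2.854
endloop
endfacet
facet normal -0.411 0.605 0.682
outer loop
vertex 2.626 -2.801 2.101
vertex 3.197 -3.262 2.854
vertex 3.578 -2.426 2.342
endloop
endfacet
facet normal -0.376 0.925 0.046
outer loop
vertex 2.626 -2.801 2.101
vertex 3.578 -2.426 2.342
vertex 3.28 -2.497 1.336
endloop
endfacet
facet normal -0.738 0.527 -0.422
outer loop
vertex 2.626 -2.801 2.101
vertex 3.28 -2.497 1.336
vertex 2.715 -3.377 1.226
endloop
endfacet
facet normal -0.996 -0.041 -0.075
outer loop
vertex 2.626 -2.801 2.101
vertex 2.715 -3.377 1.226
vertex 2.664 -3.85 2.164
endloop
endfacet
facet normal 0.252 0.419 0.872
outer loop
vertex 3.578 -2.426 2.342
vertex 3.197 -3.262 2.854
vertex 4.205 -3.243 2.554
endloop
endfacet
facet normal -0.369 -0.547 0.751
outer loop
vertex 3.197 -3.262 2.854
vertex 2.664 -3.85 2.164
vertex 3.64 -4.123 2.444
endloop
endfacet
facet normal -0.696 -0.626 -0.353
outer loop
vertex 2.664 -3.85 2.164
vertex 2.715 -3.377 1.226
vertex 3.342 -4.194 1.438
endloop
endfacet
facet normal -0.278 0.293 -0.915
outer loop
vertex 2.715 -3.377 1.226
vertex 3.28 -2.497 1.336
vertex 3.723 -3.358 0.926
endloop
endfacet
facet normal 0.308 0.938 -0.157
outer loop
vertex 3.28 -2.497 1.336
vertex 3.578 -2.426 2.342
vertex 4.256 -2.77 1.616
endloop
endfacet
facet normal 0.738 -0.527 0.422
outer loop
vertex 4.294 -3.819 1.679
vertex 4.205 -3.243 2.554
vertex 3.64 -4.123 2.444
endloop
endfacet
facet normal 0.376 -0.925 -0.046
outer loop
vertex 4.294 -3.819 1.679
vertex 3.64 -4.123 2.444
vertex 3.342 -4.194 1.438
endloop
endfacet
facet normal 0.411 -0.605 -0.682
outer loop
vertex 4.294 -3.819 1.679
vertex 3.342 -4.194 1.438
vertex 3.723 -3.358 0.926
endloop
endfacet
facet normal 0.795 -0.008 -0.607
outer loop
vertex 4.294 -3.819 1.679
vertex 3.723 -3.358 0.926
vertex 4.256 -2.77 1.616
endloop
endfacet
facet normal 0.996 0.041 0.075
outer loop
vertex 4.294 -3.819 1.679
vertex 4.256 -2.77 1.616
vertex 4.205 -3.243 2.554
endloop
endfacet
facet normal 0.278 -0.293 0.915
outer loop
vertex 3.64 -4.123 2.444
vertex 4.205 -3.243 2.554
vertex 3.197 -3.262 2.854
endloop
endfacet
facet normal -0.308 -0.938 0.157
outer loop
vertex 3.342 -4.194 1.438
vertex 3.64 -4.123 2.444
vertex 2.664 -3.85 2.164
endloop
endfacet
facet normal -0.252 -0.419 -0.872
outer loop
vertex 3.723 -3.358 0.926
vertex 3.342 -4.194 1.438
vertex 2.715 -3.377 1.226
endloop
endfacet
facet normal 0.369 0.547 -0.751
outer loop
vertex 4.256 -2.77 1.616
vertex 3.723 -3.358 0.926
vertex 3.28 -2.497 1.336
endloop
endfacet
facet normal 0.696 0.626 0.353
outer loop
vertex 4.205 -3.243 2.554
vertex 4.256 -2.77 1.616
vertex 3.578 -2.426 2.342
endloop
endfacet

endsolid


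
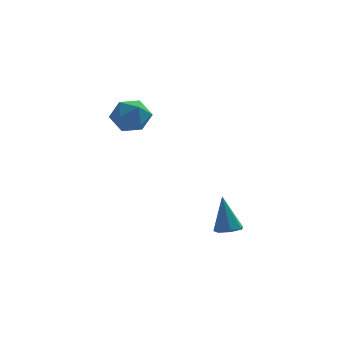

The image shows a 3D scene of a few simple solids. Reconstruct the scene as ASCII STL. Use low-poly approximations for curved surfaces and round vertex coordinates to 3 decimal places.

solid 
facet normal 0.113 0.017 0.993
outer loop
vertex -0.611 4.197 3.757
vertex -1.402 3.727 3.855
vertex -0.601 3.272 3.772
endloop
endfacet
facet normal 0.747 0.019 0.665
outer loop
vertex -0.611 4.197 3.757
vertex -0.601 3.272 3.772
vertex -0.073 3.73 3.166
endloop
endfacet
facet normal 0.773 0.589 0.238
outer loop
vertex -0.611 4.197 3.757
vertex -0.073 3.73 3.166
vertex -0.547 4.47 2.875
endloop
endfacet
facet normal 0.153 0.941 0.302
outer loop
vertex -0.611 4.197 3.757
vertex -0.547 4.47 2.875
vertex -1.369 4.467 3.301
endloop
endfacet
facet normal -0.253 0.587 0.769
outer loop
vertex -0.611 4.197 3.757
vertex -1.369 4.467 3.301
vertex -1.402 3.727 3.855
endloop
endfacet
facet normal 0.784 -0.565 0.256
outer loop
vertex -0.073 3.73 3.166
vertex -0.601 3.272 3.772
vertex -0.531 2.973 2.899
endloop
endfacet
facet normal -0.241 -0.567 0.788
outer loop
vertex -0.601 3.272 3.772
vertex -1.402 3.727 3.855
vertex -1.353 2.97 3.325
endloop
endfacet
facet normal -0.833 0.355 0.424
outer loop
vertex -1.402 3.727 3.855
vertex -1.369 4.467 3.301
vertex -1.827 3.71 3.034
endloop
endfacet
facet normal -0.175 0.927 -0.332
outer loop
vertex -1.369 4.467 3.301
vertex -0.547 4.47 2.875
vertex -1.299 4.168 2.428
endloop
endfacet
facet normal 0.826 0.358 -0.435
outer loop
vertex -0.547 4.47 2.875
vertex -0.073 3.73 3.166
vertex -0.498 3.713 2.345
endloop
endfacet
facet normal -0.153 -0.941 -0.302
outer loop
vertex -1.289 3.243 2.443
vertex -0.531 2.973 2.899
vertex -1.353 2.97 3.325
endloop
endfacet
facet normal -0.773 -0.589 -0.238
outer loop
vertex -1.289 3.243 2.443
vertex -1.353 2.97 3.325
vertex -1.827 3.71 3.034
endloop
endfacet
facet normal -0.747 -0.019 -0.665
outer loop
vertex -1.289 3.243 2.443
vertex -1.827 3.71 3.034
vertex -1.299 4.168 2.428
endloop
endfacet
facet normal -0.113 -0.017 -0.993
outer loop
vertex -1.289 3.243 2.443
vertex -1.299 4.168 2.428
vertex -0.498 3.713 2.345
endloop
endfacet
facet normal 0.253 -0.587 -0.769
outer loop
vertex -1.289 3.243 2.443
vertex -0.498 3.713 2.345
vertex -0.531 2.973 2.899
endloop
endfacet
facet normal 0.175 -0.927 0.332
outer loop
vertex -1.353 2.97 3.325
vertex -0.531 2.973 2.899
vertex -0.601 3.272 3.772
endloop
endfacet
facet normal -0.826 -0.358 0.435
outer loop
vertex -1.827 3.71 3.034
vertex -1.353 2.97 3.325
vertex -1.402 3.727 3.855
endloop
endfacet
facet normal -0.784 0.565 -0.256
outer loop
vertex -1.299 4.168 2.428
vertex -1.827 3.71 3.034
vertex -1.369 4.467 3.301
endloop
endfacet
facet normal 0.241 0.567 -0.788
outer loop
vertex -0.498 3.713 2.345
vertex -1.299 4.168 2.428
vertex -0.547 4.47 2.875
endloop
endfacet
facet normal 0.833 -0.355 -0.424
outer loop
vertex -0.531 2.973 2.899
vertex -0.498 3.713 2.345
vertex -0.073 3.73 3.166
endloop
endfacet
facet normal 0.154 -0.245 -0.957
outer loop
vertex 3.527 2.114 -2.544
vertex 3.004 2.406 -2.703
vertex 3.579 2.635 -2.669
endloop
endfacet
facet normal 0.889 0.021 0.457
outer loop
vertex 3.527 2.114 -2.544
vertex 3.579 2.635 -2.669
vertex 2.736 2.834 -1.037
endloop
endfacet
facet normal 0.154 -0.246 -0.957
outer loop
vertex 3.579 2.635 -2.669
vertex 3.004 2.406 -2.703
vertex 3.198 2.984 -2.82
endloop
endfacet
facet normal 0.609 0.761 0.222
outer loop
vertex 3.579 2.635 -2.669
vertex 3.198 2.984 -2.82
vertex 2.736 2.834 -1.037
endloop
endfacet
facet normal 0.152 -0.245 -0.957
outer loop
vertex 3.198 2.984 -2.82
vertex 3.004 2.406 -2.703
vertex 2.67 2.898 -2.882
endloop
endfacet
facet normal -0.165 0.985 0.040
outer loop
vertex 3.198 2.984 -2.82
vertex 2.67 2.898 -2.882
vertex 2.736 2.834 -1.037
endloop
endfacet
facet normal 0.154 -0.244 -0.958
outer loop
vertex 2.67 2.898 -2.882
vertex 3.004 2.406 -2.703
vertex 2.394 2.442 -2.81
endloop
endfacet
facet normal -0.851 0.523 0.049
outer loop
vertex 2.67 2.898 -2.882
vertex 2.394 2.442 -2.81
vertex 2.736 2.834 -1.037
endloop
endfacet
facet normal 0.153 -0.245 -0.957
outer loop
vertex 2.394 2.442 -2.81
vertex 3.004 2.406 -2.703
vertex 2.577 1.959 -2.657
endloop
endfacet
facet normal -0.930 -0.276 0.241
outer loop
vertex 2.394 2.442 -2.81
vertex 2.577 1.959 -2.657
vertex 2.736 2.834 -1.037
endloop
endfacet
facet normal 0.155 -0.246 -0.957
outer loop
vertex 2.577 1.959 -2.657
vertex 3.004 2.406 -2.703
vertex 3.081 1.814 -2.538
endloop
endfacet
facet normal -0.345 -0.811 0.472
outer loop
vertex 2.577 1.959 -2.657
vertex 3.081 1.814 -2.538
vertex 2.736 2.834 -1.037
endloop
endfacet
facet normal 0.153 -0.247 -0.957
outer loop
vertex 3.081 1.814 -2.538
vertex 3.004 2.406 -2.703
vertex 3.527 2.114 -2.544
endloop
endfacet
facet normal 0.464 -0.679 0.568
outer loop
vertex 3.081 1.814 -2.538
vertex 3.527 2.114 -2.544
vertex 2.736 2.834 -1.037
endloop
endfacet

endsolid


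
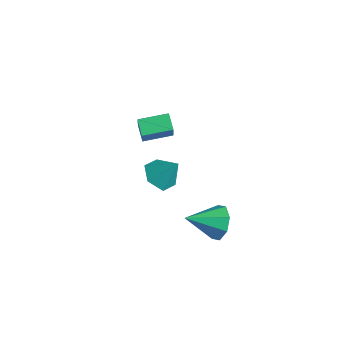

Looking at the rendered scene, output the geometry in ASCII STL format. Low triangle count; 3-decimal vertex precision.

solid 
facet normal -0.475 -0.375 -0.796
outer loop
vertex -2.817 0.62 -3.696
vertex -3.658 1.05 -3.397
vertex -3.038 1.537 -3.996
endloop
endfacet
facet normal 0.975 0.211 -0.072
outer loop
vertex -2.817 0.62 -3.696
vertex -3.038 1.537 -3.996
vertex -2.922 1.63 -2.163
endloop
endfacet
facet normal -0.475 -0.375 -0.796
outer loop
vertex -3.038 1.537 -3.996
vertex -3.658 1.05 -3.397
vertex -3.878 1.967 -3.698
endloop
endfacet
facet normal 0.434 0.898 -0.073
outer loop
vertex -3.038 1.537 -3.996
vertex -3.878 1.967 -3.698
vertex -2.922 1.63 -2.163
endloop
endfacet
facet normal -0.475 -0.375 -0.796
outer loop
vertex -3.878 1.967 -3.698
vertex -3.658 1.05 -3.397
vertex -4.498 1.48 -3.099
endloop
endfacet
facet normal -0.311 0.869 0.385
outer loop
vertex -3.878 1.967 -3.698
vertex -4.498 1.48 -3.099
vertex -2.922 1.63 -2.163
endloop
endfacet
facet normal -0.474 -0.374 -0.797
outer loop
vertex -4.498 1.48 -3.099
vertex -3.658 1.05 -3.397
vertex -4.278 0.562 -2.799
endloop
endfacet
facet normal -0.515 0.152 0.843
outer loop
vertex -4.498 1.48 -3.099
vertex -4.278 0.562 -2.799
vertex -2.922 1.63 -2.163
endloop
endfacet
facet normal -0.474 -0.375 -0.797
outer loop
vertex -4.278 0.562 -2.799
vertex -3.658 1.05 -3.397
vertex -3.437 0.132 -3.097
endloop
endfacet
facet normal 0.026 -0.535 0.844
outer loop
vertex -4.278 0.562 -2.799
vertex -3.437 0.132 -3.097
vertex -2.922 1.63 -2.163
endloop
endfacet
facet normal -0.475 -0.375 -0.796
outer loop
vertex -3.437 0.132 -3.097
vertex -3.658 1.05 -3.397
vertex -2.817 0.62 -3.696
endloop
endfacet
facet normal 0.771 -0.506 0.386
outer loop
vertex -3.437 0.132 -3.097
vertex -2.817 0.62 -3.696
vertex -2.922 1.63 -2.163
endloop
endfacet
facet normal 0.362 0.817 -0.448
outer loop
vertex 1.573 1.283 -2.34
vertex 1.021 1.078 -3.161
vertex 0.872 1.608 -2.314
endloop
endfacet
facet normal 0.032 -0.011 0.999
outer loop
vertex 1.573 1.283 -2.34
vertex 0.872 1.608 -2.314
vertex 0.339 -0.458 -2.319
endloop
endfacet
facet normal 0.363 0.817 -0.448
outer loop
vertex 0.872 1.608 -2.314
vertex 1.021 1.078 -3.161
vertex 0.258 1.623 -2.784
endloop
endfacet
facet normal -0.598 0.152 0.787
outer loop
vertex 0.872 1.608 -2.314
vertex 0.258 1.623 -2.784
vertex 0.339 -0.458 -2.319
endloop
endfacet
facet normal 0.363 0.818 -0.447
outer loop
vertex 0.258 1.623 -2.784
vertex 1.021 1.078 -3.161
vertex 0.092 1.319 -3.475
endloop
endfacet
facet normal -0.974 0.013 0.228
outer loop
vertex 0.258 1.623 -2.784
vertex 0.092 1.319 -3.475
vertex 0.339 -0.458 -2.319
endloop
endfacet
facet normal 0.363 0.817 -0.447
outer loop
vertex 0.092 1.319 -3.475
vertex 1.021 1.078 -3.161
vertex 0.469 0.874 -3.982
endloop
endfacet
facet normal -0.872 -0.346 -0.345
outer loop
vertex 0.092 1.319 -3.475
vertex 0.469 0.874 -3.982
vertex 0.339 -0.458 -2.319
endloop
endfacet
facet normal 0.363 0.817 -0.447
outer loop
vertex 0.469 0.874 -3.982
vertex 1.021 1.078 -3.161
vertex 1.17 0.549 -4.007
endloop
endfacet
facet normal -0.354 -0.716 -0.601
outer loop
vertex 0.469 0.874 -3.982
vertex 1.17 0.549 -4.007
vertex 0.339 -0.458 -2.319
endloop
endfacet
facet normal 0.362 0.818 -0.447
outer loop
vertex 1.17 0.549 -4.007
vertex 1.021 1.078 -3.161
vertex 1.784 0.534 -3.537
endloop
endfacet
facet normal 0.276 -0.879 -0.389
outer loop
vertex 1.17 0.549 -4.007
vertex 1.784 0.534 -3.537
vertex 0.339 -0.458 -2.319
endloop
endfacet
facet normal 0.363 0.818 -0.447
outer loop
vertex 1.784 0.534 -3.537
vertex 1.021 1.078 -3.161
vertex 1.95 0.838 -2.846
endloop
endfacet
facet normal 0.651 -0.740 0.169
outer loop
vertex 1.784 0.534 -3.537
vertex 1.95 0.838 -2.846
vertex 0.339 -0.458 -2.319
endloop
endfacet
facet normal 0.363 0.817 -0.448
outer loop
vertex 1.95 0.838 -2.846
vertex 1.021 1.078 -3.161
vertex 1.573 1.283 -2.34
endloop
endfacet
facet normal 0.549 -0.380 0.744
outer loop
vertex 1.95 0.838 -2.846
vertex 1.573 1.283 -2.34
vertex 0.339 -0.458 -2.319
endloop
endfacet
facet normal -0.809 0.324 0.490
outer loop
vertex -2.366 -1.168 3.782
vertex -1.728 0.167 3.954
vertex -2.925 -0.747 2.581
endloop
endfacet
facet normal -0.427 -0.897 -0.116
outer loop
vertex -2.172 -1.047 2.126
vertex -2.366 -1.168 3.782
vertex -2.925 -0.747 2.581
endloop
endfacet
facet normal -0.809 0.323 0.490
outer loop
vertex -2.925 -0.747 2.581
vertex -1.728 0.167 3.954
vertex -2.287 0.589 2.753
endloop
endfacet
facet normal -0.402 0.303 -0.864
outer loop
vertex -2.287 0.589 2.753
vertex -2.172 -1.047 2.126
vertex -2.925 -0.747 2.581
endloop
endfacet
facet normal 0.401 -0.303 0.864
outer loop
vertex -2.366 -1.168 3.782
vertex -0.975 -0.133 3.499
vertex -1.728 0.167 3.954
endloop
endfacet
facet normal -0.428 -0.896 -0.116
outer loop
vertex -1.613 -1.469 3.327
vertex -2.366 -1.168 3.782
vertex -2.172 -1.047 2.126
endloop
endfacet
facet normal 0.401 -0.303 0.864
outer loop
vertex -1.613 -1.469 3.327
vertex -0.975 -0.133 3.499
vertex -2.366 -1.168 3.782
endloop
endfacet
facet normal 0.427 0.897 0.116
outer loop
vertex -1.728 0.167 3.954
vertex -0.975 -0.133 3.499
vertex -2.287 0.589 2.753
endloop
endfacet
facet normal -0.401 0.303 -0.864
outer loop
vertex -1.534 0.288 2.298
vertex -2.172 -1.047 2.126
vertex -2.287 0.589 2.753
endloop
endfacet
facet normal 0.428 0.896 0.115
outer loop
vertex -2.287 0.589 2.753
vertex -0.975 -0.133 3.499
vertex -1.534 0.288 2.298
endloop
endfacet
facet normal 0.809 -0.324 -0.490
outer loop
vertex -1.534 0.288 2.298
vertex -1.613 -1.469 3.327
vertex -2.172 -1.047 2.126
endloop
endfacet
facet normal 0.809 -0.323 -0.490
outer loop
vertex -0.975 -0.133 3.499
vertex -1.613 -1.469 3.327
vertex -1.534 0.288 2.298
endloop
endfacet

endsolid


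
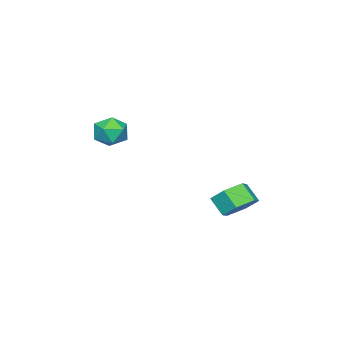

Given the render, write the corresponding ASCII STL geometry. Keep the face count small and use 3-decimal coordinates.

solid 
facet normal -0.299 0.596 0.745
outer loop
vertex -1.497 -2.775 2.995
vertex -0.77 -3.174 3.607
vertex -0.56 -2.347 3.029
endloop
endfacet
facet normal -0.416 0.902 0.111
outer loop
vertex -1.497 -2.775 2.995
vertex -0.56 -2.347 3.029
vertex -1.044 -2.459 2.126
endloop
endfacet
facet normal -0.841 0.472 -0.267
outer loop
vertex -1.497 -2.775 2.995
vertex -1.044 -2.459 2.126
vertex -1.553 -3.355 2.146
endloop
endfacet
facet normal -0.986 -0.101 0.134
outer loop
vertex -1.497 -2.775 2.995
vertex -1.553 -3.355 2.146
vertex -1.383 -3.797 3.061
endloop
endfacet
facet normal -0.651 -0.024 0.758
outer loop
vertex -1.497 -2.775 2.995
vertex -1.383 -3.797 3.061
vertex -0.77 -3.174 3.607
endloop
endfacet
facet normal 0.209 0.950 -0.230
outer loop
vertex -1.044 -2.459 2.126
vertex -0.56 -2.347 3.029
vertex -0.037 -2.663 2.199
endloop
endfacet
facet normal 0.400 0.455 0.796
outer loop
vertex -0.56 -2.347 3.029
vertex -0.77 -3.174 3.607
vertex 0.133 -3.105 3.114
endloop
endfacet
facet normal -0.171 -0.549 0.818
outer loop
vertex -0.77 -3.174 3.607
vertex -1.383 -3.797 3.061
vertex -0.376 -4.001 3.134
endloop
endfacet
facet normal -0.713 -0.674 -0.193
outer loop
vertex -1.383 -3.797 3.061
vertex -1.553 -3.355 2.146
vertex -0.86 -4.113 2.231
endloop
endfacet
facet normal -0.478 0.253 -0.841
outer loop
vertex -1.553 -3.355 2.146
vertex -1.044 -2.459 2.126
vertex -0.65 -3.286 1.653
endloop
endfacet
facet normal 0.986 0.101 -0.134
outer loop
vertex 0.077 -3.685 2.265
vertex -0.037 -2.663 2.199
vertex 0.133 -3.105 3.114
endloop
endfacet
facet normal 0.841 -0.472 0.267
outer loop
vertex 0.077 -3.685 2.265
vertex 0.133 -3.105 3.114
vertex -0.376 -4.001 3.134
endloop
endfacet
facet normal 0.416 -0.902 -0.111
outer loop
vertex 0.077 -3.685 2.265
vertex -0.376 -4.001 3.134
vertex -0.86 -4.113 2.231
endloop
endfacet
facet normal 0.299 -0.596 -0.745
outer loop
vertex 0.077 -3.685 2.265
vertex -0.86 -4.113 2.231
vertex -0.65 -3.286 1.653
endloop
endfacet
facet normal 0.651 0.024 -0.758
outer loop
vertex 0.077 -3.685 2.265
vertex -0.65 -3.286 1.653
vertex -0.037 -2.663 2.199
endloop
endfacet
facet normal 0.713 0.674 0.193
outer loop
vertex 0.133 -3.105 3.114
vertex -0.037 -2.663 2.199
vertex -0.56 -2.347 3.029
endloop
endfacet
facet normal 0.478 -0.253 0.841
outer loop
vertex -0.376 -4.001 3.134
vertex 0.133 -3.105 3.114
vertex -0.77 -3.174 3.607
endloop
endfacet
facet normal -0.209 -0.950 0.230
outer loop
vertex -0.86 -4.113 2.231
vertex -0.376 -4.001 3.134
vertex -1.383 -3.797 3.061
endloop
endfacet
facet normal -0.400 -0.455 -0.796
outer loop
vertex -0.65 -3.286 1.653
vertex -0.86 -4.113 2.231
vertex -1.553 -3.355 2.146
endloop
endfacet
facet normal 0.171 0.549 -0.818
outer loop
vertex -0.037 -2.663 2.199
vertex -0.65 -3.286 1.653
vertex -1.044 -2.459 2.126
endloop
endfacet
facet normal 0.168 0.675 -0.718
outer loop
vertex -1.296 3.715 -1.224
vertex -2.227 3.442 -1.698
vertex -2.209 4.227 -0.956
endloop
endfacet
facet normal 0.508 0.565 0.650
outer loop
vertex -1.296 3.715 -1.224
vertex -2.209 4.227 -0.956
vertex -1.502 2.891 -0.347
endloop
endfacet
facet normal 0.508 0.565 0.650
outer loop
vertex -1.502 2.891 -0.347
vertex -2.209 4.227 -0.956
vertex -2.414 3.403 -0.08
endloop
endfacet
facet normal -0.169 -0.675 0.718
outer loop
vertex -1.502 2.891 -0.347
vertex -2.414 3.403 -0.08
vertex -2.433 2.618 -0.822
endloop
endfacet
facet normal 0.169 0.675 -0.718
outer loop
vertex -2.209 4.227 -0.956
vertex -2.227 3.442 -1.698
vertex -3.14 3.954 -1.431
endloop
endfacet
facet normal -0.478 0.693 0.540
outer loop
vertex -2.209 4.227 -0.956
vertex -3.14 3.954 -1.431
vertex -2.414 3.403 -0.08
endloop
endfacet
facet normal -0.478 0.693 0.540
outer loop
vertex -2.414 3.403 -0.08
vertex -3.14 3.954 -1.431
vertex -3.345 3.13 -0.555
endloop
endfacet
facet normal -0.169 -0.675 0.718
outer loop
vertex -2.414 3.403 -0.08
vertex -3.345 3.13 -0.555
vertex -2.433 2.618 -0.822
endloop
endfacet
facet normal 0.169 0.675 -0.718
outer loop
vertex -3.14 3.954 -1.431
vertex -2.227 3.442 -1.698
vertex -3.158 3.169 -2.173
endloop
endfacet
facet normal -0.986 0.127 -0.111
outer loop
vertex -3.14 3.954 -1.431
vertex -3.158 3.169 -2.173
vertex -3.345 3.13 -0.555
endloop
endfacet
facet normal -0.986 0.128 -0.111
outer loop
vertex -3.345 3.13 -0.555
vertex -3.158 3.169 -2.173
vertex -3.364 2.345 -1.296
endloop
endfacet
facet normal -0.168 -0.674 0.719
outer loop
vertex -3.345 3.13 -0.555
vertex -3.364 2.345 -1.296
vertex -2.433 2.618 -0.822
endloop
endfacet
facet normal 0.169 0.675 -0.718
outer loop
vertex -3.158 3.169 -2.173
vertex -2.227 3.442 -1.698
vertex -2.246 2.657 -2.44
endloop
endfacet
facet normal -0.508 -0.565 -0.650
outer loop
vertex -3.158 3.169 -2.173
vertex -2.246 2.657 -2.44
vertex -3.364 2.345 -1.296
endloop
endfacet
facet normal -0.508 -0.565 -0.650
outer loop
vertex -3.364 2.345 -1.296
vertex -2.246 2.657 -2.44
vertex -2.451 1.833 -1.564
endloop
endfacet
facet normal -0.168 -0.675 0.718
outer loop
vertex -3.364 2.345 -1.296
vertex -2.451 1.833 -1.564
vertex -2.433 2.618 -0.822
endloop
endfacet
facet normal 0.169 0.675 -0.718
outer loop
vertex -2.246 2.657 -2.44
vertex -2.227 3.442 -1.698
vertex -1.315 2.93 -1.965
endloop
endfacet
facet normal 0.478 -0.693 -0.540
outer loop
vertex -2.246 2.657 -2.44
vertex -1.315 2.93 -1.965
vertex -2.451 1.833 -1.564
endloop
endfacet
facet normal 0.478 -0.693 -0.540
outer loop
vertex -2.451 1.833 -1.564
vertex -1.315 2.93 -1.965
vertex -1.52 2.106 -1.089
endloop
endfacet
facet normal -0.169 -0.675 0.718
outer loop
vertex -2.451 1.833 -1.564
vertex -1.52 2.106 -1.089
vertex -2.433 2.618 -0.822
endloop
endfacet
facet normal 0.168 0.674 -0.719
outer loop
vertex -1.315 2.93 -1.965
vertex -2.227 3.442 -1.698
vertex -1.296 3.715 -1.224
endloop
endfacet
facet normal 0.986 -0.128 0.110
outer loop
vertex -1.315 2.93 -1.965
vertex -1.296 3.715 -1.224
vertex -1.52 2.106 -1.089
endloop
endfacet
facet normal 0.986 -0.128 0.111
outer loop
vertex -1.52 2.106 -1.089
vertex -1.296 3.715 -1.224
vertex -1.502 2.891 -0.347
endloop
endfacet
facet normal -0.169 -0.675 0.718
outer loop
vertex -1.52 2.106 -1.089
vertex -1.502 2.891 -0.347
vertex -2.433 2.618 -0.822
endloop
endfacet

endsolid


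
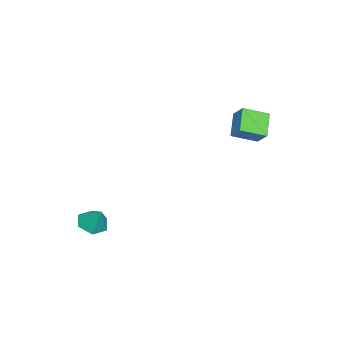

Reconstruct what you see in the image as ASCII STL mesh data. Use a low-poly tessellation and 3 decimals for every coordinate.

solid 
facet normal -0.321 -0.472 -0.821
outer loop
vertex 2.963 -2.367 -4.13
vertex 2.268 -2.622 -3.712
vertex 2.263 -1.885 -4.134
endloop
endfacet
facet normal 0.565 0.819 -0.099
outer loop
vertex 2.963 -2.367 -4.13
vertex 2.263 -1.885 -4.134
vertex 2.692 -1.998 -2.628
endloop
endfacet
facet normal -0.321 -0.472 -0.821
outer loop
vertex 2.263 -1.885 -4.134
vertex 2.268 -2.622 -3.712
vertex 1.568 -2.14 -3.716
endloop
endfacet
facet normal -0.262 0.954 0.146
outer loop
vertex 2.263 -1.885 -4.134
vertex 1.568 -2.14 -3.716
vertex 2.692 -1.998 -2.628
endloop
endfacet
facet normal -0.321 -0.473 -0.820
outer loop
vertex 1.568 -2.14 -3.716
vertex 2.268 -2.622 -3.712
vertex 1.574 -2.877 -3.293
endloop
endfacet
facet normal -0.671 0.365 0.645
outer loop
vertex 1.568 -2.14 -3.716
vertex 1.574 -2.877 -3.293
vertex 2.692 -1.998 -2.628
endloop
endfacet
facet normal -0.322 -0.473 -0.820
outer loop
vertex 1.574 -2.877 -3.293
vertex 2.268 -2.622 -3.712
vertex 2.274 -3.36 -3.289
endloop
endfacet
facet normal -0.253 -0.359 0.899
outer loop
vertex 1.574 -2.877 -3.293
vertex 2.274 -3.36 -3.289
vertex 2.692 -1.998 -2.628
endloop
endfacet
facet normal -0.320 -0.473 -0.821
outer loop
vertex 2.274 -3.36 -3.289
vertex 2.268 -2.622 -3.712
vertex 2.968 -3.104 -3.707
endloop
endfacet
facet normal 0.575 -0.493 0.653
outer loop
vertex 2.274 -3.36 -3.289
vertex 2.968 -3.104 -3.707
vertex 2.692 -1.998 -2.628
endloop
endfacet
facet normal -0.320 -0.473 -0.821
outer loop
vertex 2.968 -3.104 -3.707
vertex 2.268 -2.622 -3.712
vertex 2.963 -2.367 -4.13
endloop
endfacet
facet normal 0.983 0.095 0.154
outer loop
vertex 2.968 -3.104 -3.707
vertex 2.963 -2.367 -4.13
vertex 2.692 -1.998 -2.628
endloop
endfacet
facet normal -0.494 -0.566 -0.659
outer loop
vertex -3.284 2.894 2.141
vertex -3.961 4.1 1.613
vertex -2.153 3.086 1.128
endloop
endfacet
facet normal 0.457 -0.815 0.356
outer loop
vertex -1.599 3.72 1.867
vertex -3.284 2.894 2.141
vertex -2.153 3.086 1.128
endloop
endfacet
facet normal -0.494 -0.566 -0.660
outer loop
vertex -2.153 3.086 1.128
vertex -3.961 4.1 1.613
vertex -2.83 4.292 0.601
endloop
endfacet
facet normal 0.739 0.126 -0.662
outer loop
vertex -2.83 4.292 0.601
vertex -1.599 3.72 1.867
vertex -2.153 3.086 1.128
endloop
endfacet
facet normal -0.739 -0.125 0.662
outer loop
vertex -3.284 2.894 2.141
vertex -3.407 4.734 2.352
vertex -3.961 4.1 1.613
endloop
endfacet
facet normal 0.457 -0.815 0.357
outer loop
vertex -2.73 3.528 2.879
vertex -3.284 2.894 2.141
vertex -1.599 3.72 1.867
endloop
endfacet
facet normal -0.739 -0.125 0.662
outer loop
vertex -2.73 3.528 2.879
vertex -3.407 4.734 2.352
vertex -3.284 2.894 2.141
endloop
endfacet
facet normal -0.457 0.815 -0.356
outer loop
vertex -3.961 4.1 1.613
vertex -3.407 4.734 2.352
vertex -2.83 4.292 0.601
endloop
endfacet
facet normal 0.739 0.125 -0.662
outer loop
vertex -2.276 4.926 1.339
vertex -1.599 3.72 1.867
vertex -2.83 4.292 0.601
endloop
endfacet
facet normal -0.458 0.815 -0.356
outer loop
vertex -2.83 4.292 0.601
vertex -3.407 4.734 2.352
vertex -2.276 4.926 1.339
endloop
endfacet
facet normal 0.494 0.566 0.660
outer loop
vertex -2.276 4.926 1.339
vertex -2.73 3.528 2.879
vertex -1.599 3.72 1.867
endloop
endfacet
facet normal 0.495 0.566 0.660
outer loop
vertex -3.407 4.734 2.352
vertex -2.73 3.528 2.879
vertex -2.276 4.926 1.339
endloop
endfacet

endsolid


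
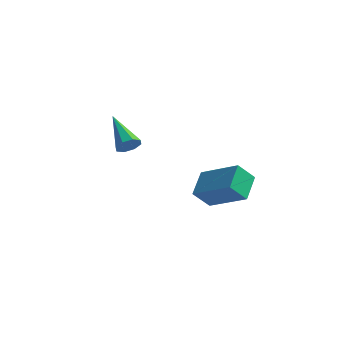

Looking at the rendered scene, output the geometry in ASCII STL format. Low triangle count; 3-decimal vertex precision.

solid 
facet normal 0.623 -0.603 -0.498
outer loop
vertex -2.761 2.34 1.266
vertex -3.221 2.132 0.942
vertex -2.831 2.584 0.883
endloop
endfacet
facet normal 0.563 0.740 0.368
outer loop
vertex -2.761 2.34 1.266
vertex -2.831 2.584 0.883
vertex -4.419 3.288 1.898
endloop
endfacet
facet normal 0.623 -0.603 -0.499
outer loop
vertex -2.831 2.584 0.883
vertex -3.221 2.132 0.942
vertex -3.13 2.563 0.535
endloop
endfacet
facet normal 0.244 0.933 -0.266
outer loop
vertex -2.831 2.584 0.883
vertex -3.13 2.563 0.535
vertex -4.419 3.288 1.898
endloop
endfacet
facet normal 0.624 -0.602 -0.498
outer loop
vertex -3.13 2.563 0.535
vertex -3.221 2.132 0.942
vertex -3.482 2.289 0.425
endloop
endfacet
facet normal -0.320 0.677 -0.663
outer loop
vertex -3.13 2.563 0.535
vertex -3.482 2.289 0.425
vertex -4.419 3.288 1.898
endloop
endfacet
facet normal 0.624 -0.602 -0.498
outer loop
vertex -3.482 2.289 0.425
vertex -3.221 2.132 0.942
vertex -3.681 1.923 0.618
endloop
endfacet
facet normal -0.798 0.122 -0.590
outer loop
vertex -3.482 2.289 0.425
vertex -3.681 1.923 0.618
vertex -4.419 3.288 1.898
endloop
endfacet
facet normal 0.624 -0.602 -0.498
outer loop
vertex -3.681 1.923 0.618
vertex -3.221 2.132 0.942
vertex -3.611 1.679 1.001
endloop
endfacet
facet normal -0.909 -0.405 -0.092
outer loop
vertex -3.681 1.923 0.618
vertex -3.611 1.679 1.001
vertex -4.419 3.288 1.898
endloop
endfacet
facet normal 0.624 -0.602 -0.498
outer loop
vertex -3.611 1.679 1.001
vertex -3.221 2.132 0.942
vertex -3.312 1.701 1.349
endloop
endfacet
facet normal -0.589 -0.599 0.543
outer loop
vertex -3.611 1.679 1.001
vertex -3.312 1.701 1.349
vertex -4.419 3.288 1.898
endloop
endfacet
facet normal 0.623 -0.603 -0.499
outer loop
vertex -3.312 1.701 1.349
vertex -3.221 2.132 0.942
vertex -2.96 1.974 1.459
endloop
endfacet
facet normal -0.027 -0.344 0.939
outer loop
vertex -3.312 1.701 1.349
vertex -2.96 1.974 1.459
vertex -4.419 3.288 1.898
endloop
endfacet
facet normal 0.624 -0.602 -0.499
outer loop
vertex -2.96 1.974 1.459
vertex -3.221 2.132 0.942
vertex -2.761 2.34 1.266
endloop
endfacet
facet normal 0.451 0.212 0.867
outer loop
vertex -2.96 1.974 1.459
vertex -2.761 2.34 1.266
vertex -4.419 3.288 1.898
endloop
endfacet
facet normal -0.526 -0.402 0.750
outer loop
vertex 1.932 0.244 0.615
vertex 1.856 1.445 1.205
vertex 0.2 0.63 -0.392
endloop
endfacet
facet normal 0.056 -0.896 -0.440
outer loop
vertex 0.784 1.075 -1.225
vertex 1.932 0.244 0.615
vertex 0.2 0.63 -0.392
endloop
endfacet
facet normal -0.526 -0.401 0.750
outer loop
vertex 0.2 0.63 -0.392
vertex 1.856 1.445 1.205
vertex 0.125 1.831 0.197
endloop
endfacet
facet normal -0.849 0.189 -0.494
outer loop
vertex 0.125 1.831 0.197
vertex 0.784 1.075 -1.225
vertex 0.2 0.63 -0.392
endloop
endfacet
facet normal 0.849 -0.189 0.494
outer loop
vertex 1.932 0.244 0.615
vertex 2.44 1.89 0.372
vertex 1.856 1.445 1.205
endloop
endfacet
facet normal 0.056 -0.896 -0.440
outer loop
vertex 2.515 0.689 -0.217
vertex 1.932 0.244 0.615
vertex 0.784 1.075 -1.225
endloop
endfacet
facet normal 0.849 -0.189 0.494
outer loop
vertex 2.515 0.689 -0.217
vertex 2.44 1.89 0.372
vertex 1.932 0.244 0.615
endloop
endfacet
facet normal -0.056 0.896 0.440
outer loop
vertex 1.856 1.445 1.205
vertex 2.44 1.89 0.372
vertex 0.125 1.831 0.197
endloop
endfacet
facet normal -0.849 0.189 -0.494
outer loop
vertex 0.708 2.276 -0.635
vertex 0.784 1.075 -1.225
vertex 0.125 1.831 0.197
endloop
endfacet
facet normal -0.056 0.896 0.440
outer loop
vertex 0.125 1.831 0.197
vertex 2.44 1.89 0.372
vertex 0.708 2.276 -0.635
endloop
endfacet
facet normal 0.526 0.402 -0.750
outer loop
vertex 0.708 2.276 -0.635
vertex 2.515 0.689 -0.217
vertex 0.784 1.075 -1.225
endloop
endfacet
facet normal 0.526 0.401 -0.750
outer loop
vertex 2.44 1.89 0.372
vertex 2.515 0.689 -0.217
vertex 0.708 2.276 -0.635
endloop
endfacet

endsolid


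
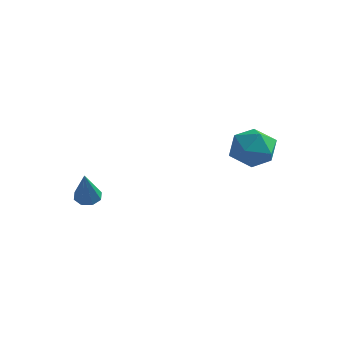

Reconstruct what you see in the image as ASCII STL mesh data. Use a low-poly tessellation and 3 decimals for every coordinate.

solid 
facet normal -0.767 0.167 0.620
outer loop
vertex 0.516 3.273 -2.442
vertex 0.903 2.574 -1.775
vertex 1.181 3.575 -1.7
endloop
endfacet
facet normal -0.613 0.752 0.243
outer loop
vertex 0.516 3.273 -2.442
vertex 1.181 3.575 -1.7
vertex 1.268 3.958 -2.664
endloop
endfacet
facet normal -0.670 0.590 -0.449
outer loop
vertex 0.516 3.273 -2.442
vertex 1.268 3.958 -2.664
vertex 1.045 3.194 -3.335
endloop
endfacet
facet normal -0.860 -0.094 -0.501
outer loop
vertex 0.516 3.273 -2.442
vertex 1.045 3.194 -3.335
vertex 0.819 2.339 -2.786
endloop
endfacet
facet normal -0.920 -0.357 0.160
outer loop
vertex 0.516 3.273 -2.442
vertex 0.819 2.339 -2.786
vertex 0.903 2.574 -1.775
endloop
endfacet
facet normal 0.068 0.925 0.374
outer loop
vertex 1.268 3.958 -2.664
vertex 1.181 3.575 -1.7
vertex 2.121 3.681 -2.134
endloop
endfacet
facet normal -0.182 -0.023 0.983
outer loop
vertex 1.181 3.575 -1.7
vertex 0.903 2.574 -1.775
vertex 1.895 2.826 -1.585
endloop
endfacet
facet normal -0.431 -0.871 0.238
outer loop
vertex 0.903 2.574 -1.775
vertex 0.819 2.339 -2.786
vertex 1.672 2.062 -2.256
endloop
endfacet
facet normal -0.333 -0.445 -0.831
outer loop
vertex 0.819 2.339 -2.786
vertex 1.045 3.194 -3.335
vertex 1.759 2.445 -3.22
endloop
endfacet
facet normal -0.025 0.664 -0.747
outer loop
vertex 1.045 3.194 -3.335
vertex 1.268 3.958 -2.664
vertex 2.037 3.446 -3.145
endloop
endfacet
facet normal 0.860 0.094 0.501
outer loop
vertex 2.424 2.747 -2.478
vertex 2.121 3.681 -2.134
vertex 1.895 2.826 -1.585
endloop
endfacet
facet normal 0.670 -0.590 0.449
outer loop
vertex 2.424 2.747 -2.478
vertex 1.895 2.826 -1.585
vertex 1.672 2.062 -2.256
endloop
endfacet
facet normal 0.613 -0.752 -0.243
outer loop
vertex 2.424 2.747 -2.478
vertex 1.672 2.062 -2.256
vertex 1.759 2.445 -3.22
endloop
endfacet
facet normal 0.767 -0.167 -0.620
outer loop
vertex 2.424 2.747 -2.478
vertex 1.759 2.445 -3.22
vertex 2.037 3.446 -3.145
endloop
endfacet
facet normal 0.920 0.357 -0.160
outer loop
vertex 2.424 2.747 -2.478
vertex 2.037 3.446 -3.145
vertex 2.121 3.681 -2.134
endloop
endfacet
facet normal 0.333 0.445 0.831
outer loop
vertex 1.895 2.826 -1.585
vertex 2.121 3.681 -2.134
vertex 1.181 3.575 -1.7
endloop
endfacet
facet normal 0.025 -0.664 0.747
outer loop
vertex 1.672 2.062 -2.256
vertex 1.895 2.826 -1.585
vertex 0.903 2.574 -1.775
endloop
endfacet
facet normal -0.068 -0.925 -0.374
outer loop
vertex 1.759 2.445 -3.22
vertex 1.672 2.062 -2.256
vertex 0.819 2.339 -2.786
endloop
endfacet
facet normal 0.182 0.023 -0.983
outer loop
vertex 2.037 3.446 -3.145
vertex 1.759 2.445 -3.22
vertex 1.045 3.194 -3.335
endloop
endfacet
facet normal 0.431 0.871 -0.238
outer loop
vertex 2.121 3.681 -2.134
vertex 2.037 3.446 -3.145
vertex 1.268 3.958 -2.664
endloop
endfacet
facet normal -0.281 0.491 -0.825
outer loop
vertex -2.516 -1.369 -4.567
vertex -3.043 -1.479 -4.453
vertex -2.694 -1.071 -4.329
endloop
endfacet
facet normal 0.905 0.355 0.232
outer loop
vertex -2.516 -1.369 -4.567
vertex -2.694 -1.071 -4.329
vertex -2.537 -2.361 -2.967
endloop
endfacet
facet normal -0.280 0.490 -0.825
outer loop
vertex -2.694 -1.071 -4.329
vertex -3.043 -1.479 -4.453
vertex -3.077 -1.012 -4.164
endloop
endfacet
facet normal 0.372 0.695 0.615
outer loop
vertex -2.694 -1.071 -4.329
vertex -3.077 -1.012 -4.164
vertex -2.537 -2.361 -2.967
endloop
endfacet
facet normal -0.281 0.490 -0.825
outer loop
vertex -3.077 -1.012 -4.164
vertex -3.043 -1.479 -4.453
vertex -3.439 -1.226 -4.168
endloop
endfacet
facet normal -0.332 0.548 0.768
outer loop
vertex -3.077 -1.012 -4.164
vertex -3.439 -1.226 -4.168
vertex -2.537 -2.361 -2.967
endloop
endfacet
facet normal -0.280 0.490 -0.825
outer loop
vertex -3.439 -1.226 -4.168
vertex -3.043 -1.479 -4.453
vertex -3.569 -1.588 -4.339
endloop
endfacet
facet normal -0.799 0.002 0.602
outer loop
vertex -3.439 -1.226 -4.168
vertex -3.569 -1.588 -4.339
vertex -2.537 -2.361 -2.967
endloop
endfacet
facet normal -0.280 0.489 -0.826
outer loop
vertex -3.569 -1.588 -4.339
vertex -3.043 -1.479 -4.453
vertex -3.391 -1.886 -4.576
endloop
endfacet
facet normal -0.753 -0.622 0.216
outer loop
vertex -3.569 -1.588 -4.339
vertex -3.391 -1.886 -4.576
vertex -2.537 -2.361 -2.967
endloop
endfacet
facet normal -0.282 0.490 -0.825
outer loop
vertex -3.391 -1.886 -4.576
vertex -3.043 -1.479 -4.453
vertex -3.008 -1.945 -4.742
endloop
endfacet
facet normal -0.220 -0.961 -0.167
outer loop
vertex -3.391 -1.886 -4.576
vertex -3.008 -1.945 -4.742
vertex -2.537 -2.361 -2.967
endloop
endfacet
facet normal -0.281 0.491 -0.825
outer loop
vertex -3.008 -1.945 -4.742
vertex -3.043 -1.479 -4.453
vertex -2.646 -1.731 -4.738
endloop
endfacet
facet normal 0.485 -0.814 -0.319
outer loop
vertex -3.008 -1.945 -4.742
vertex -2.646 -1.731 -4.738
vertex -2.537 -2.361 -2.967
endloop
endfacet
facet normal -0.281 0.491 -0.825
outer loop
vertex -2.646 -1.731 -4.738
vertex -3.043 -1.479 -4.453
vertex -2.516 -1.369 -4.567
endloop
endfacet
facet normal 0.951 -0.269 -0.154
outer loop
vertex -2.646 -1.731 -4.738
vertex -2.516 -1.369 -4.567
vertex -2.537 -2.361 -2.967
endloop
endfacet

endsolid
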